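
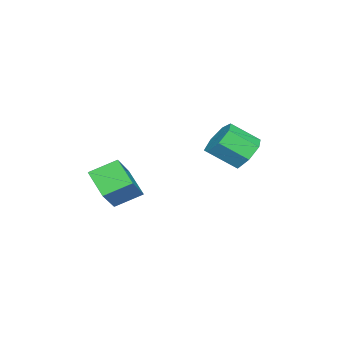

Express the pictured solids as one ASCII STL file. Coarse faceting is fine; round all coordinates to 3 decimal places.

solid 
facet normal -0.467 0.759 0.455
outer loop
vertex 1.737 -2.598 -3.792
vertex 3.244 -2.474 -2.452
vertex 2.511 -1.541 -4.761
endloop
endfacet
facet normal -0.746 -0.062 -0.663
outer loop
vertex 3.216 -2.686 -5.448
vertex 1.737 -2.598 -3.792
vertex 2.511 -1.541 -4.761
endloop
endfacet
facet normal -0.467 0.758 0.455
outer loop
vertex 2.511 -1.541 -4.761
vertex 3.244 -2.474 -2.452
vertex 4.018 -1.416 -3.421
endloop
endfacet
facet normal 0.475 0.649 -0.594
outer loop
vertex 4.018 -1.416 -3.421
vertex 3.216 -2.686 -5.448
vertex 2.511 -1.541 -4.761
endloop
endfacet
facet normal -0.475 -0.649 0.594
outer loop
vertex 1.737 -2.598 -3.792
vertex 3.949 -3.619 -3.139
vertex 3.244 -2.474 -2.452
endloop
endfacet
facet normal -0.746 -0.061 -0.663
outer loop
vertex 2.442 -3.744 -4.479
vertex 1.737 -2.598 -3.792
vertex 3.216 -2.686 -5.448
endloop
endfacet
facet normal -0.475 -0.649 0.595
outer loop
vertex 2.442 -3.744 -4.479
vertex 3.949 -3.619 -3.139
vertex 1.737 -2.598 -3.792
endloop
endfacet
facet normal 0.746 0.062 0.663
outer loop
vertex 3.244 -2.474 -2.452
vertex 3.949 -3.619 -3.139
vertex 4.018 -1.416 -3.421
endloop
endfacet
facet normal 0.475 0.649 -0.594
outer loop
vertex 4.723 -2.562 -4.108
vertex 3.216 -2.686 -5.448
vertex 4.018 -1.416 -3.421
endloop
endfacet
facet normal 0.746 0.062 0.663
outer loop
vertex 4.018 -1.416 -3.421
vertex 3.949 -3.619 -3.139
vertex 4.723 -2.562 -4.108
endloop
endfacet
facet normal 0.467 -0.758 -0.455
outer loop
vertex 4.723 -2.562 -4.108
vertex 2.442 -3.744 -4.479
vertex 3.216 -2.686 -5.448
endloop
endfacet
facet normal 0.467 -0.759 -0.454
outer loop
vertex 3.949 -3.619 -3.139
vertex 2.442 -3.744 -4.479
vertex 4.723 -2.562 -4.108
endloop
endfacet
facet normal -0.267 0.760 -0.592
outer loop
vertex -0.914 2.237 -3.341
vertex -1.882 1.818 -3.442
vertex -1.532 2.506 -2.716
endloop
endfacet
facet normal 0.690 0.580 0.433
outer loop
vertex -0.914 2.237 -3.341
vertex -1.532 2.506 -2.716
vertex -0.45 0.922 -2.317
endloop
endfacet
facet normal 0.690 0.580 0.433
outer loop
vertex -0.45 0.922 -2.317
vertex -1.532 2.506 -2.716
vertex -1.069 1.191 -1.692
endloop
endfacet
facet normal 0.268 -0.760 0.592
outer loop
vertex -0.45 0.922 -2.317
vertex -1.069 1.191 -1.692
vertex -1.418 0.502 -2.418
endloop
endfacet
facet normal -0.268 0.760 -0.592
outer loop
vertex -1.532 2.506 -2.716
vertex -1.882 1.818 -3.442
vertex -2.414 2.257 -2.637
endloop
endfacet
facet normal -0.095 0.591 0.801
outer loop
vertex -1.532 2.506 -2.716
vertex -2.414 2.257 -2.637
vertex -1.069 1.191 -1.692
endloop
endfacet
facet normal -0.095 0.591 0.801
outer loop
vertex -1.069 1.191 -1.692
vertex -2.414 2.257 -2.637
vertex -1.95 0.942 -1.613
endloop
endfacet
facet normal 0.268 -0.760 0.592
outer loop
vertex -1.069 1.191 -1.692
vertex -1.95 0.942 -1.613
vertex -1.418 0.502 -2.418
endloop
endfacet
facet normal -0.268 0.760 -0.592
outer loop
vertex -2.414 2.257 -2.637
vertex -1.882 1.818 -3.442
vertex -2.895 1.676 -3.165
endloop
endfacet
facet normal -0.809 0.155 0.566
outer loop
vertex -2.414 2.257 -2.637
vertex -2.895 1.676 -3.165
vertex -1.95 0.942 -1.613
endloop
endfacet
facet normal -0.809 0.156 0.566
outer loop
vertex -1.95 0.942 -1.613
vertex -2.895 1.676 -3.165
vertex -2.431 0.361 -2.14
endloop
endfacet
facet normal 0.268 -0.760 0.592
outer loop
vertex -1.95 0.942 -1.613
vertex -2.431 0.361 -2.14
vertex -1.418 0.502 -2.418
endloop
endfacet
facet normal -0.268 0.760 -0.592
outer loop
vertex -2.895 1.676 -3.165
vertex -1.882 1.818 -3.442
vertex -2.613 1.202 -3.901
endloop
endfacet
facet normal -0.913 -0.396 -0.095
outer loop
vertex -2.895 1.676 -3.165
vertex -2.613 1.202 -3.901
vertex -2.431 0.361 -2.14
endloop
endfacet
facet normal -0.914 -0.395 -0.094
outer loop
vertex -2.431 0.361 -2.14
vertex -2.613 1.202 -3.901
vertex -2.15 -0.113 -2.877
endloop
endfacet
facet normal 0.268 -0.761 0.591
outer loop
vertex -2.431 0.361 -2.14
vertex -2.15 -0.113 -2.877
vertex -1.418 0.502 -2.418
endloop
endfacet
facet normal -0.269 0.760 -0.592
outer loop
vertex -2.613 1.202 -3.901
vertex -1.882 1.818 -3.442
vertex -1.781 1.192 -4.292
endloop
endfacet
facet normal -0.330 -0.650 -0.685
outer loop
vertex -2.613 1.202 -3.901
vertex -1.781 1.192 -4.292
vertex -2.15 -0.113 -2.877
endloop
endfacet
facet normal -0.329 -0.650 -0.685
outer loop
vertex -2.15 -0.113 -2.877
vertex -1.781 1.192 -4.292
vertex -1.317 -0.123 -3.267
endloop
endfacet
facet normal 0.268 -0.760 0.592
outer loop
vertex -2.15 -0.113 -2.877
vertex -1.317 -0.123 -3.267
vertex -1.418 0.502 -2.418
endloop
endfacet
facet normal -0.267 0.760 -0.592
outer loop
vertex -1.781 1.192 -4.292
vertex -1.882 1.818 -3.442
vertex -1.024 1.652 -4.043
endloop
endfacet
facet normal 0.502 -0.415 -0.759
outer loop
vertex -1.781 1.192 -4.292
vertex -1.024 1.652 -4.043
vertex -1.317 -0.123 -3.267
endloop
endfacet
facet normal 0.501 -0.415 -0.759
outer loop
vertex -1.317 -0.123 -3.267
vertex -1.024 1.652 -4.043
vertex -0.561 0.337 -3.019
endloop
endfacet
facet normal 0.269 -0.760 0.592
outer loop
vertex -1.317 -0.123 -3.267
vertex -0.561 0.337 -3.019
vertex -1.418 0.502 -2.418
endloop
endfacet
facet normal -0.267 0.760 -0.592
outer loop
vertex -1.024 1.652 -4.043
vertex -1.882 1.818 -3.442
vertex -0.914 2.237 -3.341
endloop
endfacet
facet normal 0.956 0.133 -0.261
outer loop
vertex -1.024 1.652 -4.043
vertex -0.914 2.237 -3.341
vertex -0.561 0.337 -3.019
endloop
endfacet
facet normal 0.956 0.133 -0.262
outer loop
vertex -0.561 0.337 -3.019
vertex -0.914 2.237 -3.341
vertex -0.45 0.922 -2.317
endloop
endfacet
facet normal 0.268 -0.760 0.591
outer loop
vertex -0.561 0.337 -3.019
vertex -0.45 0.922 -2.317
vertex -1.418 0.502 -2.418
endloop
endfacet

endsolid


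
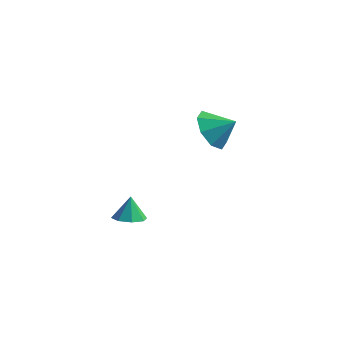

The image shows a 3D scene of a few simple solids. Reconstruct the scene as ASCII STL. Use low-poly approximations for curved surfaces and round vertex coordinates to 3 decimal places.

solid 
facet normal 0.087 -0.285 -0.955
outer loop
vertex 1.156 -2.605 -0.829
vertex 0.753 -2.115 -1.012
vertex 1.405 -2.178 -0.934
endloop
endfacet
facet normal 0.697 -0.240 0.676
outer loop
vertex 1.156 -2.605 -0.829
vertex 1.405 -2.178 -0.934
vertex 0.667 -1.825 -0.048
endloop
endfacet
facet normal 0.086 -0.287 -0.954
outer loop
vertex 1.405 -2.178 -0.934
vertex 0.753 -2.115 -1.012
vertex 1.273 -1.715 -1.085
endloop
endfacet
facet normal 0.779 0.384 0.496
outer loop
vertex 1.405 -2.178 -0.934
vertex 1.273 -1.715 -1.085
vertex 0.667 -1.825 -0.048
endloop
endfacet
facet normal 0.086 -0.286 -0.955
outer loop
vertex 1.273 -1.715 -1.085
vertex 0.753 -2.115 -1.012
vertex 0.836 -1.485 -1.193
endloop
endfacet
facet normal 0.380 0.870 0.314
outer loop
vertex 1.273 -1.715 -1.085
vertex 0.836 -1.485 -1.193
vertex 0.667 -1.825 -0.048
endloop
endfacet
facet normal 0.086 -0.286 -0.954
outer loop
vertex 0.836 -1.485 -1.193
vertex 0.753 -2.115 -1.012
vertex 0.351 -1.625 -1.195
endloop
endfacet
facet normal -0.270 0.933 0.237
outer loop
vertex 0.836 -1.485 -1.193
vertex 0.351 -1.625 -1.195
vertex 0.667 -1.825 -0.048
endloop
endfacet
facet normal 0.085 -0.287 -0.954
outer loop
vertex 0.351 -1.625 -1.195
vertex 0.753 -2.115 -1.012
vertex 0.101 -2.051 -1.089
endloop
endfacet
facet normal -0.784 0.537 0.310
outer loop
vertex 0.351 -1.625 -1.195
vertex 0.101 -2.051 -1.089
vertex 0.667 -1.825 -0.048
endloop
endfacet
facet normal 0.085 -0.285 -0.955
outer loop
vertex 0.101 -2.051 -1.089
vertex 0.753 -2.115 -1.012
vertex 0.233 -2.514 -0.939
endloop
endfacet
facet normal -0.867 -0.088 0.491
outer loop
vertex 0.101 -2.051 -1.089
vertex 0.233 -2.514 -0.939
vertex 0.667 -1.825 -0.048
endloop
endfacet
facet normal 0.085 -0.286 -0.954
outer loop
vertex 0.233 -2.514 -0.939
vertex 0.753 -2.115 -1.012
vertex 0.67 -2.744 -0.831
endloop
endfacet
facet normal -0.468 -0.574 0.672
outer loop
vertex 0.233 -2.514 -0.939
vertex 0.67 -2.744 -0.831
vertex 0.667 -1.825 -0.048
endloop
endfacet
facet normal 0.086 -0.286 -0.954
outer loop
vertex 0.67 -2.744 -0.831
vertex 0.753 -2.115 -1.012
vertex 1.156 -2.605 -0.829
endloop
endfacet
facet normal 0.179 -0.638 0.749
outer loop
vertex 0.67 -2.744 -0.831
vertex 1.156 -2.605 -0.829
vertex 0.667 -1.825 -0.048
endloop
endfacet
facet normal -0.810 -0.220 -0.544
outer loop
vertex 2.251 2.288 0.757
vertex 1.67 2.568 1.508
vertex 2.072 3.024 0.726
endloop
endfacet
facet normal 0.929 0.213 -0.301
outer loop
vertex 2.251 2.288 0.757
vertex 2.072 3.024 0.726
vertex 2.57 2.812 2.112
endloop
endfacet
facet normal -0.810 -0.219 -0.544
outer loop
vertex 2.072 3.024 0.726
vertex 1.67 2.568 1.508
vertex 1.658 3.493 1.154
endloop
endfacet
facet normal 0.679 0.722 -0.134
outer loop
vertex 2.072 3.024 0.726
vertex 1.658 3.493 1.154
vertex 2.57 2.812 2.112
endloop
endfacet
facet normal -0.810 -0.219 -0.544
outer loop
vertex 1.658 3.493 1.154
vertex 1.67 2.568 1.508
vertex 1.251 3.42 1.789
endloop
endfacet
facet normal 0.333 0.889 0.315
outer loop
vertex 1.658 3.493 1.154
vertex 1.251 3.42 1.789
vertex 2.57 2.812 2.112
endloop
endfacet
facet normal -0.810 -0.219 -0.543
outer loop
vertex 1.251 3.42 1.789
vertex 1.67 2.568 1.508
vertex 1.09 2.849 2.26
endloop
endfacet
facet normal 0.094 0.618 0.781
outer loop
vertex 1.251 3.42 1.789
vertex 1.09 2.849 2.26
vertex 2.57 2.812 2.112
endloop
endfacet
facet normal -0.810 -0.219 -0.543
outer loop
vertex 1.09 2.849 2.26
vertex 1.67 2.568 1.508
vertex 1.269 2.113 2.29
endloop
endfacet
facet normal 0.101 0.065 0.993
outer loop
vertex 1.09 2.849 2.26
vertex 1.269 2.113 2.29
vertex 2.57 2.812 2.112
endloop
endfacet
facet normal -0.810 -0.220 -0.543
outer loop
vertex 1.269 2.113 2.29
vertex 1.67 2.568 1.508
vertex 1.683 1.644 1.862
endloop
endfacet
facet normal 0.351 -0.443 0.825
outer loop
vertex 1.269 2.113 2.29
vertex 1.683 1.644 1.862
vertex 2.57 2.812 2.112
endloop
endfacet
facet normal -0.810 -0.220 -0.543
outer loop
vertex 1.683 1.644 1.862
vertex 1.67 2.568 1.508
vertex 2.089 1.717 1.227
endloop
endfacet
facet normal 0.697 -0.610 0.376
outer loop
vertex 1.683 1.644 1.862
vertex 2.089 1.717 1.227
vertex 2.57 2.812 2.112
endloop
endfacet
facet normal -0.810 -0.219 -0.545
outer loop
vertex 2.089 1.717 1.227
vertex 1.67 2.568 1.508
vertex 2.251 2.288 0.757
endloop
endfacet
facet normal 0.936 -0.339 -0.089
outer loop
vertex 2.089 1.717 1.227
vertex 2.251 2.288 0.757
vertex 2.57 2.812 2.112
endloop
endfacet

endsolid


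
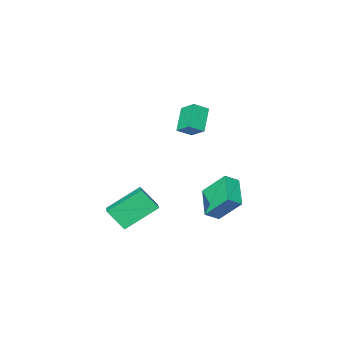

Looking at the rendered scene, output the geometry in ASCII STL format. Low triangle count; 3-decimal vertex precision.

solid 
facet normal -0.391 0.525 -0.756
outer loop
vertex 2.089 1.844 -3.416
vertex 3.735 1.419 -4.563
vertex 1.558 0.87 -3.818
endloop
endfacet
facet normal -0.803 0.207 0.559
outer loop
vertex 2.085 0.161 -2.797
vertex 2.089 1.844 -3.416
vertex 1.558 0.87 -3.818
endloop
endfacet
facet normal -0.391 0.525 -0.756
outer loop
vertex 1.558 0.87 -3.818
vertex 3.735 1.419 -4.563
vertex 3.203 0.445 -4.964
endloop
endfacet
facet normal -0.450 -0.825 -0.341
outer loop
vertex 3.203 0.445 -4.964
vertex 2.085 0.161 -2.797
vertex 1.558 0.87 -3.818
endloop
endfacet
facet normal 0.450 0.825 0.341
outer loop
vertex 2.089 1.844 -3.416
vertex 4.262 0.71 -3.542
vertex 3.735 1.419 -4.563
endloop
endfacet
facet normal -0.802 0.208 0.560
outer loop
vertex 2.617 1.135 -2.396
vertex 2.089 1.844 -3.416
vertex 2.085 0.161 -2.797
endloop
endfacet
facet normal 0.450 0.825 0.341
outer loop
vertex 2.617 1.135 -2.396
vertex 4.262 0.71 -3.542
vertex 2.089 1.844 -3.416
endloop
endfacet
facet normal 0.803 -0.208 -0.559
outer loop
vertex 3.735 1.419 -4.563
vertex 4.262 0.71 -3.542
vertex 3.203 0.445 -4.964
endloop
endfacet
facet normal -0.450 -0.825 -0.341
outer loop
vertex 3.731 -0.264 -3.944
vertex 2.085 0.161 -2.797
vertex 3.203 0.445 -4.964
endloop
endfacet
facet normal 0.803 -0.207 -0.559
outer loop
vertex 3.203 0.445 -4.964
vertex 4.262 0.71 -3.542
vertex 3.731 -0.264 -3.944
endloop
endfacet
facet normal 0.391 -0.525 0.756
outer loop
vertex 3.731 -0.264 -3.944
vertex 2.617 1.135 -2.396
vertex 2.085 0.161 -2.797
endloop
endfacet
facet normal 0.391 -0.525 0.756
outer loop
vertex 4.262 0.71 -3.542
vertex 2.617 1.135 -2.396
vertex 3.731 -0.264 -3.944
endloop
endfacet
facet normal -0.840 0.222 -0.495
outer loop
vertex -0.511 1.039 1.854
vertex -0.634 1.906 2.452
vertex 0.252 1.804 0.902
endloop
endfacet
facet normal 0.117 -0.818 -0.563
outer loop
vertex 0.974 1.614 1.328
vertex -0.511 1.039 1.854
vertex 0.252 1.804 0.902
endloop
endfacet
facet normal -0.840 0.222 -0.495
outer loop
vertex 0.252 1.804 0.902
vertex -0.634 1.906 2.452
vertex 0.129 2.671 1.5
endloop
endfacet
facet normal 0.530 0.531 -0.661
outer loop
vertex 0.129 2.671 1.5
vertex 0.974 1.614 1.328
vertex 0.252 1.804 0.902
endloop
endfacet
facet normal -0.530 -0.531 0.661
outer loop
vertex -0.511 1.039 1.854
vertex 0.088 1.716 2.878
vertex -0.634 1.906 2.452
endloop
endfacet
facet normal 0.117 -0.818 -0.563
outer loop
vertex 0.211 0.849 2.28
vertex -0.511 1.039 1.854
vertex 0.974 1.614 1.328
endloop
endfacet
facet normal -0.530 -0.531 0.661
outer loop
vertex 0.211 0.849 2.28
vertex 0.088 1.716 2.878
vertex -0.511 1.039 1.854
endloop
endfacet
facet normal -0.117 0.818 0.563
outer loop
vertex -0.634 1.906 2.452
vertex 0.088 1.716 2.878
vertex 0.129 2.671 1.5
endloop
endfacet
facet normal 0.530 0.531 -0.661
outer loop
vertex 0.851 2.481 1.926
vertex 0.974 1.614 1.328
vertex 0.129 2.671 1.5
endloop
endfacet
facet normal -0.117 0.818 0.563
outer loop
vertex 0.129 2.671 1.5
vertex 0.088 1.716 2.878
vertex 0.851 2.481 1.926
endloop
endfacet
facet normal 0.840 -0.222 0.495
outer loop
vertex 0.851 2.481 1.926
vertex 0.211 0.849 2.28
vertex 0.974 1.614 1.328
endloop
endfacet
facet normal 0.840 -0.222 0.495
outer loop
vertex 0.088 1.716 2.878
vertex 0.211 0.849 2.28
vertex 0.851 2.481 1.926
endloop
endfacet
facet normal -0.830 0.195 -0.523
outer loop
vertex -2.165 2.252 -2.651
vertex -1.378 3.647 -3.379
vertex -1.568 1.219 -3.985
endloop
endfacet
facet normal -0.447 -0.793 0.414
outer loop
vertex -0.862 1.053 -3.541
vertex -2.165 2.252 -2.651
vertex -1.568 1.219 -3.985
endloop
endfacet
facet normal -0.830 0.195 -0.523
outer loop
vertex -1.568 1.219 -3.985
vertex -1.378 3.647 -3.379
vertex -0.781 2.614 -4.713
endloop
endfacet
facet normal 0.333 -0.577 -0.746
outer loop
vertex -0.781 2.614 -4.713
vertex -0.862 1.053 -3.541
vertex -1.568 1.219 -3.985
endloop
endfacet
facet normal -0.333 0.577 0.746
outer loop
vertex -2.165 2.252 -2.651
vertex -0.672 3.481 -2.935
vertex -1.378 3.647 -3.379
endloop
endfacet
facet normal -0.447 -0.793 0.414
outer loop
vertex -1.459 2.086 -2.207
vertex -2.165 2.252 -2.651
vertex -0.862 1.053 -3.541
endloop
endfacet
facet normal -0.333 0.577 0.746
outer loop
vertex -1.459 2.086 -2.207
vertex -0.672 3.481 -2.935
vertex -2.165 2.252 -2.651
endloop
endfacet
facet normal 0.447 0.793 -0.414
outer loop
vertex -1.378 3.647 -3.379
vertex -0.672 3.481 -2.935
vertex -0.781 2.614 -4.713
endloop
endfacet
facet normal 0.333 -0.577 -0.746
outer loop
vertex -0.075 2.448 -4.269
vertex -0.862 1.053 -3.541
vertex -0.781 2.614 -4.713
endloop
endfacet
facet normal 0.447 0.793 -0.414
outer loop
vertex -0.781 2.614 -4.713
vertex -0.672 3.481 -2.935
vertex -0.075 2.448 -4.269
endloop
endfacet
facet normal 0.830 -0.195 0.523
outer loop
vertex -0.075 2.448 -4.269
vertex -1.459 2.086 -2.207
vertex -0.862 1.053 -3.541
endloop
endfacet
facet normal 0.830 -0.195 0.523
outer loop
vertex -0.672 3.481 -2.935
vertex -1.459 2.086 -2.207
vertex -0.075 2.448 -4.269
endloop
endfacet

endsolid


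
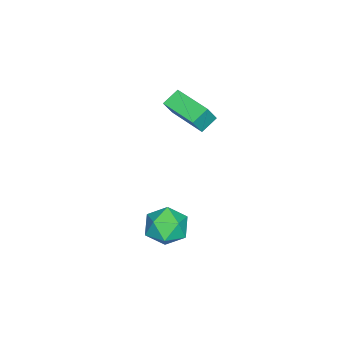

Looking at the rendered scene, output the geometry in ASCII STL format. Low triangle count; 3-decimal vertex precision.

solid 
facet normal -0.086 0.962 0.259
outer loop
vertex 2.318 -0.666 -0.332
vertex 1.43 -0.923 0.329
vertex 2.482 -0.944 0.757
endloop
endfacet
facet normal 0.594 0.797 0.114
outer loop
vertex 2.318 -0.666 -0.332
vertex 2.482 -0.944 0.757
vertex 3.178 -1.348 -0.043
endloop
endfacet
facet normal 0.623 0.551 -0.555
outer loop
vertex 2.318 -0.666 -0.332
vertex 3.178 -1.348 -0.043
vertex 2.558 -1.577 -0.966
endloop
endfacet
facet normal -0.038 0.564 -0.825
outer loop
vertex 2.318 -0.666 -0.332
vertex 2.558 -1.577 -0.966
vertex 1.477 -1.314 -0.736
endloop
endfacet
facet normal -0.476 0.818 -0.322
outer loop
vertex 2.318 -0.666 -0.332
vertex 1.477 -1.314 -0.736
vertex 1.43 -0.923 0.329
endloop
endfacet
facet normal 0.790 0.269 0.551
outer loop
vertex 3.178 -1.348 -0.043
vertex 2.482 -0.944 0.757
vertex 2.823 -2.026 0.796
endloop
endfacet
facet normal -0.309 0.537 0.785
outer loop
vertex 2.482 -0.944 0.757
vertex 1.43 -0.923 0.329
vertex 1.742 -1.763 1.026
endloop
endfacet
facet normal -0.941 0.303 -0.153
outer loop
vertex 1.43 -0.923 0.329
vertex 1.477 -1.314 -0.736
vertex 1.122 -1.992 0.103
endloop
endfacet
facet normal -0.232 -0.108 -0.967
outer loop
vertex 1.477 -1.314 -0.736
vertex 2.558 -1.577 -0.966
vertex 1.818 -2.396 -0.697
endloop
endfacet
facet normal 0.838 -0.129 -0.531
outer loop
vertex 2.558 -1.577 -0.966
vertex 3.178 -1.348 -0.043
vertex 2.87 -2.417 -0.269
endloop
endfacet
facet normal 0.038 -0.564 0.825
outer loop
vertex 1.982 -2.674 0.392
vertex 2.823 -2.026 0.796
vertex 1.742 -1.763 1.026
endloop
endfacet
facet normal -0.623 -0.551 0.555
outer loop
vertex 1.982 -2.674 0.392
vertex 1.742 -1.763 1.026
vertex 1.122 -1.992 0.103
endloop
endfacet
facet normal -0.594 -0.797 -0.114
outer loop
vertex 1.982 -2.674 0.392
vertex 1.122 -1.992 0.103
vertex 1.818 -2.396 -0.697
endloop
endfacet
facet normal 0.086 -0.962 -0.259
outer loop
vertex 1.982 -2.674 0.392
vertex 1.818 -2.396 -0.697
vertex 2.87 -2.417 -0.269
endloop
endfacet
facet normal 0.476 -0.818 0.322
outer loop
vertex 1.982 -2.674 0.392
vertex 2.87 -2.417 -0.269
vertex 2.823 -2.026 0.796
endloop
endfacet
facet normal 0.232 0.108 0.967
outer loop
vertex 1.742 -1.763 1.026
vertex 2.823 -2.026 0.796
vertex 2.482 -0.944 0.757
endloop
endfacet
facet normal -0.838 0.129 0.531
outer loop
vertex 1.122 -1.992 0.103
vertex 1.742 -1.763 1.026
vertex 1.43 -0.923 0.329
endloop
endfacet
facet normal -0.790 -0.269 -0.551
outer loop
vertex 1.818 -2.396 -0.697
vertex 1.122 -1.992 0.103
vertex 1.477 -1.314 -0.736
endloop
endfacet
facet normal 0.309 -0.537 -0.785
outer loop
vertex 2.87 -2.417 -0.269
vertex 1.818 -2.396 -0.697
vertex 2.558 -1.577 -0.966
endloop
endfacet
facet normal 0.941 -0.303 0.153
outer loop
vertex 2.823 -2.026 0.796
vertex 2.87 -2.417 -0.269
vertex 3.178 -1.348 -0.043
endloop
endfacet
facet normal -0.470 0.204 -0.859
outer loop
vertex -4.547 -3.219 3.375
vertex -3.562 -1.355 3.278
vertex -3.768 -3.658 2.844
endloop
endfacet
facet normal -0.466 -0.883 0.046
outer loop
vertex -3.198 -3.905 3.882
vertex -4.547 -3.219 3.375
vertex -3.768 -3.658 2.844
endloop
endfacet
facet normal -0.471 0.204 -0.858
outer loop
vertex -3.768 -3.658 2.844
vertex -3.562 -1.355 3.278
vertex -2.783 -1.795 2.746
endloop
endfacet
facet normal 0.748 -0.423 -0.511
outer loop
vertex -2.783 -1.795 2.746
vertex -3.198 -3.905 3.882
vertex -3.768 -3.658 2.844
endloop
endfacet
facet normal -0.748 0.422 0.511
outer loop
vertex -4.547 -3.219 3.375
vertex -2.992 -1.602 4.316
vertex -3.562 -1.355 3.278
endloop
endfacet
facet normal -0.467 -0.883 0.047
outer loop
vertex -3.977 -3.465 4.414
vertex -4.547 -3.219 3.375
vertex -3.198 -3.905 3.882
endloop
endfacet
facet normal -0.749 0.423 0.511
outer loop
vertex -3.977 -3.465 4.414
vertex -2.992 -1.602 4.316
vertex -4.547 -3.219 3.375
endloop
endfacet
facet normal 0.467 0.883 -0.046
outer loop
vertex -3.562 -1.355 3.278
vertex -2.992 -1.602 4.316
vertex -2.783 -1.795 2.746
endloop
endfacet
facet normal 0.749 -0.422 -0.511
outer loop
vertex -2.213 -2.041 3.785
vertex -3.198 -3.905 3.882
vertex -2.783 -1.795 2.746
endloop
endfacet
facet normal 0.466 0.883 -0.047
outer loop
vertex -2.783 -1.795 2.746
vertex -2.992 -1.602 4.316
vertex -2.213 -2.041 3.785
endloop
endfacet
facet normal 0.471 -0.204 0.858
outer loop
vertex -2.213 -2.041 3.785
vertex -3.977 -3.465 4.414
vertex -3.198 -3.905 3.882
endloop
endfacet
facet normal 0.471 -0.204 0.859
outer loop
vertex -2.992 -1.602 4.316
vertex -3.977 -3.465 4.414
vertex -2.213 -2.041 3.785
endloop
endfacet

endsolid


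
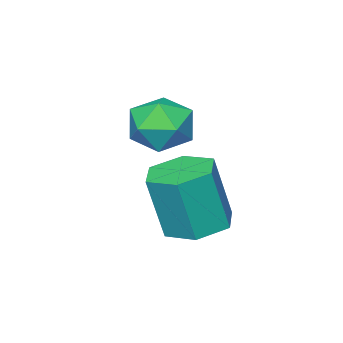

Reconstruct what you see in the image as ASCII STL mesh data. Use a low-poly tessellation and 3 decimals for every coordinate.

solid 
facet normal -0.185 0.146 -0.972
outer loop
vertex 4.32 -1.851 -4.692
vertex 3.41 -1.53 -4.471
vertex 4.163 -0.889 -4.518
endloop
endfacet
facet normal 0.970 0.187 -0.156
outer loop
vertex 4.32 -1.851 -4.692
vertex 4.163 -0.889 -4.518
vertex 4.7 -2.151 -2.69
endloop
endfacet
facet normal 0.970 0.187 -0.156
outer loop
vertex 4.7 -2.151 -2.69
vertex 4.163 -0.889 -4.518
vertex 4.543 -1.189 -2.516
endloop
endfacet
facet normal 0.185 -0.146 0.972
outer loop
vertex 4.7 -2.151 -2.69
vertex 4.543 -1.189 -2.516
vertex 3.79 -1.83 -2.469
endloop
endfacet
facet normal -0.185 0.146 -0.972
outer loop
vertex 4.163 -0.889 -4.518
vertex 3.41 -1.53 -4.471
vertex 3.253 -0.568 -4.297
endloop
endfacet
facet normal 0.348 0.935 0.074
outer loop
vertex 4.163 -0.889 -4.518
vertex 3.253 -0.568 -4.297
vertex 4.543 -1.189 -2.516
endloop
endfacet
facet normal 0.348 0.935 0.074
outer loop
vertex 4.543 -1.189 -2.516
vertex 3.253 -0.568 -4.297
vertex 3.633 -0.868 -2.295
endloop
endfacet
facet normal 0.185 -0.146 0.972
outer loop
vertex 4.543 -1.189 -2.516
vertex 3.633 -0.868 -2.295
vertex 3.79 -1.83 -2.469
endloop
endfacet
facet normal -0.185 0.146 -0.972
outer loop
vertex 3.253 -0.568 -4.297
vertex 3.41 -1.53 -4.471
vertex 2.5 -1.209 -4.25
endloop
endfacet
facet normal -0.622 0.748 0.230
outer loop
vertex 3.253 -0.568 -4.297
vertex 2.5 -1.209 -4.25
vertex 3.633 -0.868 -2.295
endloop
endfacet
facet normal -0.622 0.748 0.230
outer loop
vertex 3.633 -0.868 -2.295
vertex 2.5 -1.209 -4.25
vertex 2.88 -1.509 -2.248
endloop
endfacet
facet normal 0.185 -0.146 0.972
outer loop
vertex 3.633 -0.868 -2.295
vertex 2.88 -1.509 -2.248
vertex 3.79 -1.83 -2.469
endloop
endfacet
facet normal -0.185 0.146 -0.972
outer loop
vertex 2.5 -1.209 -4.25
vertex 3.41 -1.53 -4.471
vertex 2.657 -2.171 -4.424
endloop
endfacet
facet normal -0.970 -0.187 0.156
outer loop
vertex 2.5 -1.209 -4.25
vertex 2.657 -2.171 -4.424
vertex 2.88 -1.509 -2.248
endloop
endfacet
facet normal -0.970 -0.187 0.156
outer loop
vertex 2.88 -1.509 -2.248
vertex 2.657 -2.171 -4.424
vertex 3.037 -2.471 -2.422
endloop
endfacet
facet normal 0.185 -0.146 0.972
outer loop
vertex 2.88 -1.509 -2.248
vertex 3.037 -2.471 -2.422
vertex 3.79 -1.83 -2.469
endloop
endfacet
facet normal -0.185 0.146 -0.972
outer loop
vertex 2.657 -2.171 -4.424
vertex 3.41 -1.53 -4.471
vertex 3.567 -2.492 -4.645
endloop
endfacet
facet normal -0.348 -0.935 -0.074
outer loop
vertex 2.657 -2.171 -4.424
vertex 3.567 -2.492 -4.645
vertex 3.037 -2.471 -2.422
endloop
endfacet
facet normal -0.348 -0.935 -0.074
outer loop
vertex 3.037 -2.471 -2.422
vertex 3.567 -2.492 -4.645
vertex 3.947 -2.792 -2.643
endloop
endfacet
facet normal 0.185 -0.146 0.972
outer loop
vertex 3.037 -2.471 -2.422
vertex 3.947 -2.792 -2.643
vertex 3.79 -1.83 -2.469
endloop
endfacet
facet normal -0.185 0.146 -0.972
outer loop
vertex 3.567 -2.492 -4.645
vertex 3.41 -1.53 -4.471
vertex 4.32 -1.851 -4.692
endloop
endfacet
facet normal 0.622 -0.748 -0.230
outer loop
vertex 3.567 -2.492 -4.645
vertex 4.32 -1.851 -4.692
vertex 3.947 -2.792 -2.643
endloop
endfacet
facet normal 0.622 -0.748 -0.230
outer loop
vertex 3.947 -2.792 -2.643
vertex 4.32 -1.851 -4.692
vertex 4.7 -2.151 -2.69
endloop
endfacet
facet normal 0.185 -0.146 0.972
outer loop
vertex 3.947 -2.792 -2.643
vertex 4.7 -2.151 -2.69
vertex 3.79 -1.83 -2.469
endloop
endfacet
facet normal -0.005 0.716 0.698
outer loop
vertex 3.732 -2.001 -1.097
vertex 2.834 -2.326 -0.77
vertex 3.683 -2.705 -0.375
endloop
endfacet
facet normal 0.662 0.513 0.546
outer loop
vertex 3.732 -2.001 -1.097
vertex 3.683 -2.705 -0.375
vertex 4.361 -2.79 -1.118
endloop
endfacet
facet normal 0.771 0.619 -0.151
outer loop
vertex 3.732 -2.001 -1.097
vertex 4.361 -2.79 -1.118
vertex 3.932 -2.464 -1.971
endloop
endfacet
facet normal 0.171 0.886 -0.430
outer loop
vertex 3.732 -2.001 -1.097
vertex 3.932 -2.464 -1.971
vertex 2.988 -2.177 -1.756
endloop
endfacet
facet normal -0.308 0.947 0.095
outer loop
vertex 3.732 -2.001 -1.097
vertex 2.988 -2.177 -1.756
vertex 2.834 -2.326 -0.77
endloop
endfacet
facet normal 0.715 -0.187 0.674
outer loop
vertex 4.361 -2.79 -1.118
vertex 3.683 -2.705 -0.375
vertex 3.852 -3.603 -0.804
endloop
endfacet
facet normal -0.365 0.141 0.920
outer loop
vertex 3.683 -2.705 -0.375
vertex 2.834 -2.326 -0.77
vertex 2.908 -3.316 -0.589
endloop
endfacet
facet normal -0.856 0.514 -0.056
outer loop
vertex 2.834 -2.326 -0.77
vertex 2.988 -2.177 -1.756
vertex 2.479 -2.99 -1.442
endloop
endfacet
facet normal -0.079 0.418 -0.905
outer loop
vertex 2.988 -2.177 -1.756
vertex 3.932 -2.464 -1.971
vertex 3.157 -3.075 -2.185
endloop
endfacet
facet normal 0.891 -0.016 -0.454
outer loop
vertex 3.932 -2.464 -1.971
vertex 4.361 -2.79 -1.118
vertex 4.006 -3.454 -1.79
endloop
endfacet
facet normal -0.171 -0.886 0.430
outer loop
vertex 3.108 -3.779 -1.463
vertex 3.852 -3.603 -0.804
vertex 2.908 -3.316 -0.589
endloop
endfacet
facet normal -0.771 -0.619 0.151
outer loop
vertex 3.108 -3.779 -1.463
vertex 2.908 -3.316 -0.589
vertex 2.479 -2.99 -1.442
endloop
endfacet
facet normal -0.662 -0.513 -0.546
outer loop
vertex 3.108 -3.779 -1.463
vertex 2.479 -2.99 -1.442
vertex 3.157 -3.075 -2.185
endloop
endfacet
facet normal 0.005 -0.716 -0.698
outer loop
vertex 3.108 -3.779 -1.463
vertex 3.157 -3.075 -2.185
vertex 4.006 -3.454 -1.79
endloop
endfacet
facet normal 0.308 -0.947 -0.095
outer loop
vertex 3.108 -3.779 -1.463
vertex 4.006 -3.454 -1.79
vertex 3.852 -3.603 -0.804
endloop
endfacet
facet normal 0.079 -0.418 0.905
outer loop
vertex 2.908 -3.316 -0.589
vertex 3.852 -3.603 -0.804
vertex 3.683 -2.705 -0.375
endloop
endfacet
facet normal -0.891 0.016 0.454
outer loop
vertex 2.479 -2.99 -1.442
vertex 2.908 -3.316 -0.589
vertex 2.834 -2.326 -0.77
endloop
endfacet
facet normal -0.715 0.187 -0.674
outer loop
vertex 3.157 -3.075 -2.185
vertex 2.479 -2.99 -1.442
vertex 2.988 -2.177 -1.756
endloop
endfacet
facet normal 0.365 -0.141 -0.920
outer loop
vertex 4.006 -3.454 -1.79
vertex 3.157 -3.075 -2.185
vertex 3.932 -2.464 -1.971
endloop
endfacet
facet normal 0.856 -0.514 0.056
outer loop
vertex 3.852 -3.603 -0.804
vertex 4.006 -3.454 -1.79
vertex 4.361 -2.79 -1.118
endloop
endfacet

endsolid


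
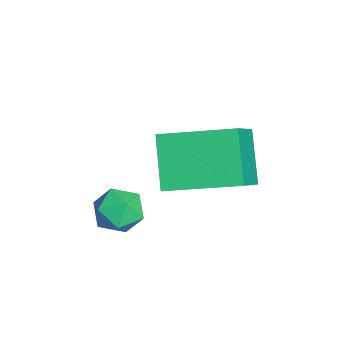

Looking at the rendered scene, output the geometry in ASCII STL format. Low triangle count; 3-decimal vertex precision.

solid 
facet normal -0.703 0.268 -0.659
outer loop
vertex -1.099 -0.291 2.499
vertex -0.772 1.539 2.894
vertex -0.05 -0.241 1.4
endloop
endfacet
facet normal -0.172 -0.963 -0.208
outer loop
vertex 1.152 -0.699 2.526
vertex -1.099 -0.291 2.499
vertex -0.05 -0.241 1.4
endloop
endfacet
facet normal -0.703 0.268 -0.659
outer loop
vertex -0.05 -0.241 1.4
vertex -0.772 1.539 2.894
vertex 0.277 1.589 1.795
endloop
endfacet
facet normal 0.690 0.033 -0.723
outer loop
vertex 0.277 1.589 1.795
vertex 1.152 -0.699 2.526
vertex -0.05 -0.241 1.4
endloop
endfacet
facet normal -0.690 -0.033 0.723
outer loop
vertex -1.099 -0.291 2.499
vertex 0.43 1.081 4.02
vertex -0.772 1.539 2.894
endloop
endfacet
facet normal -0.172 -0.963 -0.208
outer loop
vertex 0.103 -0.749 3.625
vertex -1.099 -0.291 2.499
vertex 1.152 -0.699 2.526
endloop
endfacet
facet normal -0.690 -0.033 0.723
outer loop
vertex 0.103 -0.749 3.625
vertex 0.43 1.081 4.02
vertex -1.099 -0.291 2.499
endloop
endfacet
facet normal 0.172 0.963 0.208
outer loop
vertex -0.772 1.539 2.894
vertex 0.43 1.081 4.02
vertex 0.277 1.589 1.795
endloop
endfacet
facet normal 0.690 0.033 -0.723
outer loop
vertex 1.479 1.131 2.921
vertex 1.152 -0.699 2.526
vertex 0.277 1.589 1.795
endloop
endfacet
facet normal 0.172 0.963 0.208
outer loop
vertex 0.277 1.589 1.795
vertex 0.43 1.081 4.02
vertex 1.479 1.131 2.921
endloop
endfacet
facet normal 0.703 -0.268 0.659
outer loop
vertex 1.479 1.131 2.921
vertex 0.103 -0.749 3.625
vertex 1.152 -0.699 2.526
endloop
endfacet
facet normal 0.703 -0.268 0.659
outer loop
vertex 0.43 1.081 4.02
vertex 0.103 -0.749 3.625
vertex 1.479 1.131 2.921
endloop
endfacet
facet normal -0.758 0.652 0.024
outer loop
vertex 1.06 -1.194 1.733
vertex 0.702 -1.623 2.089
vertex 1.091 -1.182 2.394
endloop
endfacet
facet normal -0.130 0.991 -0.012
outer loop
vertex 1.06 -1.194 1.733
vertex 1.091 -1.182 2.394
vertex 1.644 -1.114 2.036
endloop
endfacet
facet normal 0.207 0.771 -0.602
outer loop
vertex 1.06 -1.194 1.733
vertex 1.644 -1.114 2.036
vertex 1.596 -1.513 1.508
endloop
endfacet
facet normal -0.213 0.298 -0.930
outer loop
vertex 1.06 -1.194 1.733
vertex 1.596 -1.513 1.508
vertex 1.014 -1.827 1.541
endloop
endfacet
facet normal -0.809 0.224 -0.544
outer loop
vertex 1.06 -1.194 1.733
vertex 1.014 -1.827 1.541
vertex 0.702 -1.623 2.089
endloop
endfacet
facet normal 0.260 0.792 0.552
outer loop
vertex 1.644 -1.114 2.036
vertex 1.091 -1.182 2.394
vertex 1.646 -1.493 2.579
endloop
endfacet
facet normal -0.755 0.245 0.609
outer loop
vertex 1.091 -1.182 2.394
vertex 0.702 -1.623 2.089
vertex 1.064 -1.807 2.612
endloop
endfacet
facet normal -0.838 -0.449 -0.310
outer loop
vertex 0.702 -1.623 2.089
vertex 1.014 -1.827 1.541
vertex 1.016 -2.206 2.084
endloop
endfacet
facet normal 0.126 -0.332 -0.935
outer loop
vertex 1.014 -1.827 1.541
vertex 1.596 -1.513 1.508
vertex 1.569 -2.138 1.726
endloop
endfacet
facet normal 0.804 0.437 -0.403
outer loop
vertex 1.596 -1.513 1.508
vertex 1.644 -1.114 2.036
vertex 1.958 -1.697 2.031
endloop
endfacet
facet normal 0.213 -0.298 0.930
outer loop
vertex 1.6 -2.126 2.387
vertex 1.646 -1.493 2.579
vertex 1.064 -1.807 2.612
endloop
endfacet
facet normal -0.207 -0.771 0.602
outer loop
vertex 1.6 -2.126 2.387
vertex 1.064 -1.807 2.612
vertex 1.016 -2.206 2.084
endloop
endfacet
facet normal 0.130 -0.991 0.012
outer loop
vertex 1.6 -2.126 2.387
vertex 1.016 -2.206 2.084
vertex 1.569 -2.138 1.726
endloop
endfacet
facet normal 0.758 -0.652 -0.024
outer loop
vertex 1.6 -2.126 2.387
vertex 1.569 -2.138 1.726
vertex 1.958 -1.697 2.031
endloop
endfacet
facet normal 0.809 -0.224 0.544
outer loop
vertex 1.6 -2.126 2.387
vertex 1.958 -1.697 2.031
vertex 1.646 -1.493 2.579
endloop
endfacet
facet normal -0.126 0.332 0.935
outer loop
vertex 1.064 -1.807 2.612
vertex 1.646 -1.493 2.579
vertex 1.091 -1.182 2.394
endloop
endfacet
facet normal -0.804 -0.437 0.403
outer loop
vertex 1.016 -2.206 2.084
vertex 1.064 -1.807 2.612
vertex 0.702 -1.623 2.089
endloop
endfacet
facet normal -0.260 -0.792 -0.552
outer loop
vertex 1.569 -2.138 1.726
vertex 1.016 -2.206 2.084
vertex 1.014 -1.827 1.541
endloop
endfacet
facet normal 0.755 -0.245 -0.609
outer loop
vertex 1.958 -1.697 2.031
vertex 1.569 -2.138 1.726
vertex 1.596 -1.513 1.508
endloop
endfacet
facet normal 0.838 0.449 0.310
outer loop
vertex 1.646 -1.493 2.579
vertex 1.958 -1.697 2.031
vertex 1.644 -1.114 2.036
endloop
endfacet

endsolid


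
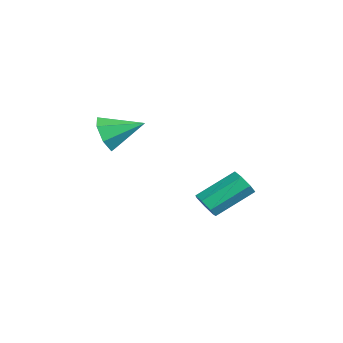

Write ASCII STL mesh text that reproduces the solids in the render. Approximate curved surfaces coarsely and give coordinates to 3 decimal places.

solid 
facet normal -0.314 -0.865 -0.392
outer loop
vertex 4.302 -2.869 -0.012
vertex 3.689 -2.931 0.616
vertex 3.628 -2.55 -0.175
endloop
endfacet
facet normal 0.452 0.635 -0.627
outer loop
vertex 4.302 -2.869 -0.012
vertex 3.628 -2.55 -0.175
vertex 4.191 -1.549 1.244
endloop
endfacet
facet normal -0.314 -0.865 -0.392
outer loop
vertex 3.628 -2.55 -0.175
vertex 3.689 -2.931 0.616
vertex 3.0 -2.518 0.257
endloop
endfacet
facet normal -0.284 0.833 -0.475
outer loop
vertex 3.628 -2.55 -0.175
vertex 3.0 -2.518 0.257
vertex 4.191 -1.549 1.244
endloop
endfacet
facet normal -0.314 -0.865 -0.392
outer loop
vertex 3.0 -2.518 0.257
vertex 3.689 -2.931 0.616
vertex 2.89 -2.797 0.96
endloop
endfacet
facet normal -0.701 0.693 0.165
outer loop
vertex 3.0 -2.518 0.257
vertex 2.89 -2.797 0.96
vertex 4.191 -1.549 1.244
endloop
endfacet
facet normal -0.314 -0.864 -0.394
outer loop
vertex 2.89 -2.797 0.96
vertex 3.689 -2.931 0.616
vertex 3.382 -3.178 1.403
endloop
endfacet
facet normal -0.485 0.320 0.814
outer loop
vertex 2.89 -2.797 0.96
vertex 3.382 -3.178 1.403
vertex 4.191 -1.549 1.244
endloop
endfacet
facet normal -0.313 -0.864 -0.393
outer loop
vertex 3.382 -3.178 1.403
vertex 3.689 -2.931 0.616
vertex 4.105 -3.372 1.254
endloop
endfacet
facet normal 0.201 -0.004 0.980
outer loop
vertex 3.382 -3.178 1.403
vertex 4.105 -3.372 1.254
vertex 4.191 -1.549 1.244
endloop
endfacet
facet normal -0.314 -0.864 -0.393
outer loop
vertex 4.105 -3.372 1.254
vertex 3.689 -2.931 0.616
vertex 4.515 -3.235 0.624
endloop
endfacet
facet normal 0.841 -0.037 0.539
outer loop
vertex 4.105 -3.372 1.254
vertex 4.515 -3.235 0.624
vertex 4.191 -1.549 1.244
endloop
endfacet
facet normal -0.314 -0.864 -0.392
outer loop
vertex 4.515 -3.235 0.624
vertex 3.689 -2.931 0.616
vertex 4.302 -2.869 -0.012
endloop
endfacet
facet normal 0.953 0.248 -0.176
outer loop
vertex 4.515 -3.235 0.624
vertex 4.302 -2.869 -0.012
vertex 4.191 -1.549 1.244
endloop
endfacet
facet normal 0.082 -0.844 -0.530
outer loop
vertex 3.842 0.77 -3.332
vertex 3.479 1.031 -3.804
vertex 4.125 1.049 -3.733
endloop
endfacet
facet normal 0.861 -0.208 0.463
outer loop
vertex 3.842 0.77 -3.332
vertex 4.125 1.049 -3.733
vertex 3.684 2.408 -2.304
endloop
endfacet
facet normal 0.861 -0.208 0.463
outer loop
vertex 3.684 2.408 -2.304
vertex 4.125 1.049 -3.733
vertex 3.967 2.687 -2.705
endloop
endfacet
facet normal -0.082 0.844 0.530
outer loop
vertex 3.684 2.408 -2.304
vertex 3.967 2.687 -2.705
vertex 3.321 2.669 -2.776
endloop
endfacet
facet normal 0.082 -0.844 -0.530
outer loop
vertex 4.125 1.049 -3.733
vertex 3.479 1.031 -3.804
vertex 3.921 1.314 -4.187
endloop
endfacet
facet normal 0.929 0.257 -0.267
outer loop
vertex 4.125 1.049 -3.733
vertex 3.921 1.314 -4.187
vertex 3.967 2.687 -2.705
endloop
endfacet
facet normal 0.929 0.257 -0.267
outer loop
vertex 3.967 2.687 -2.705
vertex 3.921 1.314 -4.187
vertex 3.763 2.952 -3.159
endloop
endfacet
facet normal -0.082 0.844 0.530
outer loop
vertex 3.967 2.687 -2.705
vertex 3.763 2.952 -3.159
vertex 3.321 2.669 -2.776
endloop
endfacet
facet normal 0.082 -0.844 -0.529
outer loop
vertex 3.921 1.314 -4.187
vertex 3.479 1.031 -3.804
vertex 3.385 1.366 -4.353
endloop
endfacet
facet normal 0.298 0.528 -0.795
outer loop
vertex 3.921 1.314 -4.187
vertex 3.385 1.366 -4.353
vertex 3.763 2.952 -3.159
endloop
endfacet
facet normal 0.297 0.528 -0.796
outer loop
vertex 3.763 2.952 -3.159
vertex 3.385 1.366 -4.353
vertex 3.226 3.004 -3.325
endloop
endfacet
facet normal -0.082 0.844 0.529
outer loop
vertex 3.763 2.952 -3.159
vertex 3.226 3.004 -3.325
vertex 3.321 2.669 -2.776
endloop
endfacet
facet normal 0.081 -0.845 -0.529
outer loop
vertex 3.385 1.366 -4.353
vertex 3.479 1.031 -3.804
vertex 2.919 1.166 -4.105
endloop
endfacet
facet normal -0.559 0.401 -0.726
outer loop
vertex 3.385 1.366 -4.353
vertex 2.919 1.166 -4.105
vertex 3.226 3.004 -3.325
endloop
endfacet
facet normal -0.559 0.401 -0.725
outer loop
vertex 3.226 3.004 -3.325
vertex 2.919 1.166 -4.105
vertex 2.761 2.804 -3.077
endloop
endfacet
facet normal -0.081 0.845 0.529
outer loop
vertex 3.226 3.004 -3.325
vertex 2.761 2.804 -3.077
vertex 3.321 2.669 -2.776
endloop
endfacet
facet normal 0.082 -0.844 -0.530
outer loop
vertex 2.919 1.166 -4.105
vertex 3.479 1.031 -3.804
vertex 2.875 0.864 -3.631
endloop
endfacet
facet normal -0.994 -0.027 -0.110
outer loop
vertex 2.919 1.166 -4.105
vertex 2.875 0.864 -3.631
vertex 2.761 2.804 -3.077
endloop
endfacet
facet normal -0.994 -0.027 -0.110
outer loop
vertex 2.761 2.804 -3.077
vertex 2.875 0.864 -3.631
vertex 2.717 2.502 -2.603
endloop
endfacet
facet normal -0.082 0.844 0.530
outer loop
vertex 2.761 2.804 -3.077
vertex 2.717 2.502 -2.603
vertex 3.321 2.669 -2.776
endloop
endfacet
facet normal 0.082 -0.844 -0.530
outer loop
vertex 2.875 0.864 -3.631
vertex 3.479 1.031 -3.804
vertex 3.286 0.688 -3.287
endloop
endfacet
facet normal -0.680 -0.436 0.590
outer loop
vertex 2.875 0.864 -3.631
vertex 3.286 0.688 -3.287
vertex 2.717 2.502 -2.603
endloop
endfacet
facet normal -0.680 -0.436 0.590
outer loop
vertex 2.717 2.502 -2.603
vertex 3.286 0.688 -3.287
vertex 3.128 2.326 -2.259
endloop
endfacet
facet normal -0.082 0.844 0.530
outer loop
vertex 2.717 2.502 -2.603
vertex 3.128 2.326 -2.259
vertex 3.321 2.669 -2.776
endloop
endfacet
facet normal 0.082 -0.844 -0.530
outer loop
vertex 3.286 0.688 -3.287
vertex 3.479 1.031 -3.804
vertex 3.842 0.77 -3.332
endloop
endfacet
facet normal 0.144 -0.516 0.844
outer loop
vertex 3.286 0.688 -3.287
vertex 3.842 0.77 -3.332
vertex 3.128 2.326 -2.259
endloop
endfacet
facet normal 0.144 -0.516 0.844
outer loop
vertex 3.128 2.326 -2.259
vertex 3.842 0.77 -3.332
vertex 3.684 2.408 -2.304
endloop
endfacet
facet normal -0.082 0.844 0.530
outer loop
vertex 3.128 2.326 -2.259
vertex 3.684 2.408 -2.304
vertex 3.321 2.669 -2.776
endloop
endfacet

endsolid


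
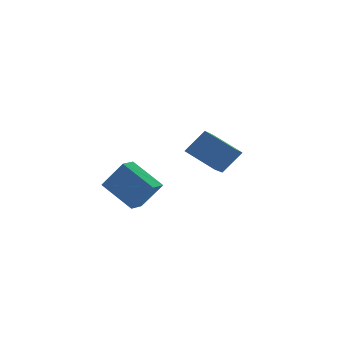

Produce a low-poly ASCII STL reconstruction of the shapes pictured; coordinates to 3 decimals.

solid 
facet normal -0.474 -0.771 0.425
outer loop
vertex 1.826 1.794 3.319
vertex 0.832 2.857 4.138
vertex 0.918 1.765 2.254
endloop
endfacet
facet normal 0.595 -0.637 -0.490
outer loop
vertex 1.668 2.983 1.582
vertex 1.826 1.794 3.319
vertex 0.918 1.765 2.254
endloop
endfacet
facet normal -0.474 -0.771 0.425
outer loop
vertex 0.918 1.765 2.254
vertex 0.832 2.857 4.138
vertex -0.076 2.828 3.072
endloop
endfacet
facet normal -0.648 -0.021 -0.761
outer loop
vertex -0.076 2.828 3.072
vertex 1.668 2.983 1.582
vertex 0.918 1.765 2.254
endloop
endfacet
facet normal 0.649 0.020 0.761
outer loop
vertex 1.826 1.794 3.319
vertex 1.582 4.075 3.466
vertex 0.832 2.857 4.138
endloop
endfacet
facet normal 0.596 -0.637 -0.490
outer loop
vertex 2.576 3.012 2.648
vertex 1.826 1.794 3.319
vertex 1.668 2.983 1.582
endloop
endfacet
facet normal 0.648 0.020 0.761
outer loop
vertex 2.576 3.012 2.648
vertex 1.582 4.075 3.466
vertex 1.826 1.794 3.319
endloop
endfacet
facet normal -0.595 0.637 0.490
outer loop
vertex 0.832 2.857 4.138
vertex 1.582 4.075 3.466
vertex -0.076 2.828 3.072
endloop
endfacet
facet normal -0.648 -0.020 -0.761
outer loop
vertex 0.674 4.046 2.401
vertex 1.668 2.983 1.582
vertex -0.076 2.828 3.072
endloop
endfacet
facet normal -0.595 0.637 0.490
outer loop
vertex -0.076 2.828 3.072
vertex 1.582 4.075 3.466
vertex 0.674 4.046 2.401
endloop
endfacet
facet normal 0.474 0.771 -0.425
outer loop
vertex 0.674 4.046 2.401
vertex 2.576 3.012 2.648
vertex 1.668 2.983 1.582
endloop
endfacet
facet normal 0.474 0.771 -0.425
outer loop
vertex 1.582 4.075 3.466
vertex 2.576 3.012 2.648
vertex 0.674 4.046 2.401
endloop
endfacet
facet normal -0.502 0.302 -0.810
outer loop
vertex -4.381 0.267 2.47
vertex -3.798 0.855 2.328
vertex -3.456 -0.89 1.465
endloop
endfacet
facet normal -0.693 -0.701 0.169
outer loop
vertex -2.682 -1.355 2.712
vertex -4.381 0.267 2.47
vertex -3.456 -0.89 1.465
endloop
endfacet
facet normal -0.503 0.302 -0.810
outer loop
vertex -3.456 -0.89 1.465
vertex -3.798 0.855 2.328
vertex -2.874 -0.301 1.323
endloop
endfacet
facet normal 0.517 -0.646 -0.562
outer loop
vertex -2.874 -0.301 1.323
vertex -2.682 -1.355 2.712
vertex -3.456 -0.89 1.465
endloop
endfacet
facet normal -0.516 0.647 0.561
outer loop
vertex -4.381 0.267 2.47
vertex -3.024 0.39 3.575
vertex -3.798 0.855 2.328
endloop
endfacet
facet normal -0.693 -0.701 0.169
outer loop
vertex -3.606 -0.199 3.717
vertex -4.381 0.267 2.47
vertex -2.682 -1.355 2.712
endloop
endfacet
facet normal -0.516 0.646 0.562
outer loop
vertex -3.606 -0.199 3.717
vertex -3.024 0.39 3.575
vertex -4.381 0.267 2.47
endloop
endfacet
facet normal 0.693 0.701 -0.169
outer loop
vertex -3.798 0.855 2.328
vertex -3.024 0.39 3.575
vertex -2.874 -0.301 1.323
endloop
endfacet
facet normal 0.515 -0.647 -0.562
outer loop
vertex -2.099 -0.767 2.57
vertex -2.682 -1.355 2.712
vertex -2.874 -0.301 1.323
endloop
endfacet
facet normal 0.693 0.701 -0.169
outer loop
vertex -2.874 -0.301 1.323
vertex -3.024 0.39 3.575
vertex -2.099 -0.767 2.57
endloop
endfacet
facet normal 0.502 -0.303 0.810
outer loop
vertex -2.099 -0.767 2.57
vertex -3.606 -0.199 3.717
vertex -2.682 -1.355 2.712
endloop
endfacet
facet normal 0.503 -0.302 0.810
outer loop
vertex -3.024 0.39 3.575
vertex -3.606 -0.199 3.717
vertex -2.099 -0.767 2.57
endloop
endfacet

endsolid


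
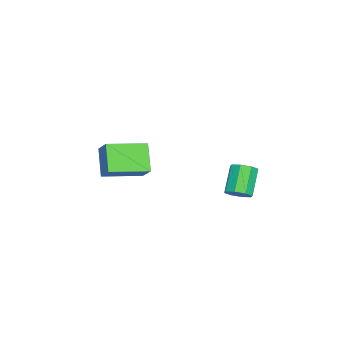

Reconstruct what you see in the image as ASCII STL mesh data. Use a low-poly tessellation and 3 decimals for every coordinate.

solid 
facet normal 0.677 -0.019 -0.735
outer loop
vertex 0.119 1.222 -2.167
vertex -0.319 1.286 -2.572
vertex 0.029 1.663 -2.261
endloop
endfacet
facet normal 0.709 0.282 0.646
outer loop
vertex 0.119 1.222 -2.167
vertex 0.029 1.663 -2.261
vertex -0.843 1.25 -1.123
endloop
endfacet
facet normal 0.710 0.282 0.646
outer loop
vertex -0.843 1.25 -1.123
vertex 0.029 1.663 -2.261
vertex -0.932 1.69 -1.217
endloop
endfacet
facet normal -0.677 0.020 0.736
outer loop
vertex -0.843 1.25 -1.123
vertex -0.932 1.69 -1.217
vertex -1.281 1.314 -1.528
endloop
endfacet
facet normal 0.678 -0.019 -0.735
outer loop
vertex 0.029 1.663 -2.261
vertex -0.319 1.286 -2.572
vertex -0.264 1.883 -2.537
endloop
endfacet
facet normal 0.364 0.877 0.313
outer loop
vertex 0.029 1.663 -2.261
vertex -0.264 1.883 -2.537
vertex -0.932 1.69 -1.217
endloop
endfacet
facet normal 0.364 0.878 0.312
outer loop
vertex -0.932 1.69 -1.217
vertex -0.264 1.883 -2.537
vertex -1.226 1.91 -1.493
endloop
endfacet
facet normal -0.677 0.019 0.736
outer loop
vertex -0.932 1.69 -1.217
vertex -1.226 1.91 -1.493
vertex -1.281 1.314 -1.528
endloop
endfacet
facet normal 0.678 -0.019 -0.735
outer loop
vertex -0.264 1.883 -2.537
vertex -0.319 1.286 -2.572
vertex -0.59 1.753 -2.834
endloop
endfacet
facet normal -0.196 0.959 -0.205
outer loop
vertex -0.264 1.883 -2.537
vertex -0.59 1.753 -2.834
vertex -1.226 1.91 -1.493
endloop
endfacet
facet normal -0.194 0.959 -0.204
outer loop
vertex -1.226 1.91 -1.493
vertex -0.59 1.753 -2.834
vertex -1.552 1.781 -1.789
endloop
endfacet
facet normal -0.676 0.019 0.736
outer loop
vertex -1.226 1.91 -1.493
vertex -1.552 1.781 -1.789
vertex -1.281 1.314 -1.528
endloop
endfacet
facet normal 0.677 -0.020 -0.736
outer loop
vertex -0.59 1.753 -2.834
vertex -0.319 1.286 -2.572
vertex -0.757 1.35 -2.977
endloop
endfacet
facet normal -0.640 0.479 -0.602
outer loop
vertex -0.59 1.753 -2.834
vertex -0.757 1.35 -2.977
vertex -1.552 1.781 -1.789
endloop
endfacet
facet normal -0.639 0.480 -0.602
outer loop
vertex -1.552 1.781 -1.789
vertex -0.757 1.35 -2.977
vertex -1.719 1.378 -1.933
endloop
endfacet
facet normal -0.677 0.018 0.735
outer loop
vertex -1.552 1.781 -1.789
vertex -1.719 1.378 -1.933
vertex -1.281 1.314 -1.528
endloop
endfacet
facet normal 0.677 -0.020 -0.736
outer loop
vertex -0.757 1.35 -2.977
vertex -0.319 1.286 -2.572
vertex -0.668 0.91 -2.883
endloop
endfacet
facet normal -0.709 -0.282 -0.646
outer loop
vertex -0.757 1.35 -2.977
vertex -0.668 0.91 -2.883
vertex -1.719 1.378 -1.933
endloop
endfacet
facet normal -0.709 -0.282 -0.646
outer loop
vertex -1.719 1.378 -1.933
vertex -0.668 0.91 -2.883
vertex -1.629 0.937 -1.839
endloop
endfacet
facet normal -0.677 0.019 0.735
outer loop
vertex -1.719 1.378 -1.933
vertex -1.629 0.937 -1.839
vertex -1.281 1.314 -1.528
endloop
endfacet
facet normal 0.677 -0.019 -0.736
outer loop
vertex -0.668 0.91 -2.883
vertex -0.319 1.286 -2.572
vertex -0.374 0.69 -2.607
endloop
endfacet
facet normal -0.364 -0.878 -0.312
outer loop
vertex -0.668 0.91 -2.883
vertex -0.374 0.69 -2.607
vertex -1.629 0.937 -1.839
endloop
endfacet
facet normal -0.364 -0.877 -0.313
outer loop
vertex -1.629 0.937 -1.839
vertex -0.374 0.69 -2.607
vertex -1.336 0.717 -1.563
endloop
endfacet
facet normal -0.678 0.019 0.735
outer loop
vertex -1.629 0.937 -1.839
vertex -1.336 0.717 -1.563
vertex -1.281 1.314 -1.528
endloop
endfacet
facet normal 0.676 -0.019 -0.736
outer loop
vertex -0.374 0.69 -2.607
vertex -0.319 1.286 -2.572
vertex -0.048 0.819 -2.311
endloop
endfacet
facet normal 0.194 -0.959 0.204
outer loop
vertex -0.374 0.69 -2.607
vertex -0.048 0.819 -2.311
vertex -1.336 0.717 -1.563
endloop
endfacet
facet normal 0.195 -0.959 0.205
outer loop
vertex -1.336 0.717 -1.563
vertex -0.048 0.819 -2.311
vertex -1.01 0.847 -1.266
endloop
endfacet
facet normal -0.678 0.019 0.735
outer loop
vertex -1.336 0.717 -1.563
vertex -1.01 0.847 -1.266
vertex -1.281 1.314 -1.528
endloop
endfacet
facet normal 0.677 -0.018 -0.735
outer loop
vertex -0.048 0.819 -2.311
vertex -0.319 1.286 -2.572
vertex 0.119 1.222 -2.167
endloop
endfacet
facet normal 0.639 -0.480 0.601
outer loop
vertex -0.048 0.819 -2.311
vertex 0.119 1.222 -2.167
vertex -1.01 0.847 -1.266
endloop
endfacet
facet normal 0.639 -0.479 0.602
outer loop
vertex -1.01 0.847 -1.266
vertex 0.119 1.222 -2.167
vertex -0.843 1.25 -1.123
endloop
endfacet
facet normal -0.677 0.020 0.736
outer loop
vertex -1.01 0.847 -1.266
vertex -0.843 1.25 -1.123
vertex -1.281 1.314 -1.528
endloop
endfacet
facet normal -0.627 -0.244 0.740
outer loop
vertex -1.085 -4.509 -0.829
vertex -2.012 -2.955 -1.101
vertex -1.742 -5.029 -1.557
endloop
endfacet
facet normal 0.507 -0.849 0.149
outer loop
vertex -0.808 -4.665 -2.659
vertex -1.085 -4.509 -0.829
vertex -1.742 -5.029 -1.557
endloop
endfacet
facet normal -0.627 -0.244 0.740
outer loop
vertex -1.742 -5.029 -1.557
vertex -2.012 -2.955 -1.101
vertex -2.669 -3.475 -1.829
endloop
endfacet
facet normal -0.592 -0.468 -0.656
outer loop
vertex -2.669 -3.475 -1.829
vertex -0.808 -4.665 -2.659
vertex -1.742 -5.029 -1.557
endloop
endfacet
facet normal 0.592 0.468 0.656
outer loop
vertex -1.085 -4.509 -0.829
vertex -1.078 -2.591 -2.203
vertex -2.012 -2.955 -1.101
endloop
endfacet
facet normal 0.507 -0.849 0.149
outer loop
vertex -0.151 -4.145 -1.931
vertex -1.085 -4.509 -0.829
vertex -0.808 -4.665 -2.659
endloop
endfacet
facet normal 0.592 0.468 0.656
outer loop
vertex -0.151 -4.145 -1.931
vertex -1.078 -2.591 -2.203
vertex -1.085 -4.509 -0.829
endloop
endfacet
facet normal -0.507 0.849 -0.149
outer loop
vertex -2.012 -2.955 -1.101
vertex -1.078 -2.591 -2.203
vertex -2.669 -3.475 -1.829
endloop
endfacet
facet normal -0.592 -0.468 -0.656
outer loop
vertex -1.735 -3.111 -2.931
vertex -0.808 -4.665 -2.659
vertex -2.669 -3.475 -1.829
endloop
endfacet
facet normal -0.507 0.849 -0.149
outer loop
vertex -2.669 -3.475 -1.829
vertex -1.078 -2.591 -2.203
vertex -1.735 -3.111 -2.931
endloop
endfacet
facet normal 0.627 0.244 -0.740
outer loop
vertex -1.735 -3.111 -2.931
vertex -0.151 -4.145 -1.931
vertex -0.808 -4.665 -2.659
endloop
endfacet
facet normal 0.627 0.244 -0.740
outer loop
vertex -1.078 -2.591 -2.203
vertex -0.151 -4.145 -1.931
vertex -1.735 -3.111 -2.931
endloop
endfacet

endsolid


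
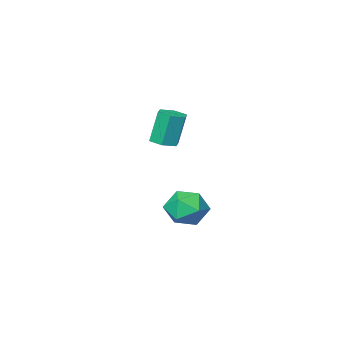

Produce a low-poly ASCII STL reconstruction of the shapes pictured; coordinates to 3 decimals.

solid 
facet normal 0.219 -0.063 -0.974
outer loop
vertex 4.569 1.014 1.986
vertex 4.112 0.475 1.918
vertex 3.89 1.142 1.825
endloop
endfacet
facet normal 0.190 0.982 -0.021
outer loop
vertex 4.569 1.014 1.986
vertex 3.89 1.142 1.825
vertex 4.185 1.125 3.69
endloop
endfacet
facet normal 0.190 0.982 -0.021
outer loop
vertex 4.185 1.125 3.69
vertex 3.89 1.142 1.825
vertex 3.505 1.253 3.528
endloop
endfacet
facet normal -0.220 0.064 0.973
outer loop
vertex 4.185 1.125 3.69
vertex 3.505 1.253 3.528
vertex 3.728 0.585 3.622
endloop
endfacet
facet normal 0.219 -0.063 -0.974
outer loop
vertex 3.89 1.142 1.825
vertex 4.112 0.475 1.918
vertex 3.433 0.603 1.757
endloop
endfacet
facet normal -0.733 0.648 -0.208
outer loop
vertex 3.89 1.142 1.825
vertex 3.433 0.603 1.757
vertex 3.505 1.253 3.528
endloop
endfacet
facet normal -0.733 0.648 -0.208
outer loop
vertex 3.505 1.253 3.528
vertex 3.433 0.603 1.757
vertex 3.048 0.714 3.46
endloop
endfacet
facet normal -0.220 0.064 0.973
outer loop
vertex 3.505 1.253 3.528
vertex 3.048 0.714 3.46
vertex 3.728 0.585 3.622
endloop
endfacet
facet normal 0.219 -0.063 -0.974
outer loop
vertex 3.433 0.603 1.757
vertex 4.112 0.475 1.918
vertex 3.655 -0.065 1.85
endloop
endfacet
facet normal -0.924 -0.333 -0.187
outer loop
vertex 3.433 0.603 1.757
vertex 3.655 -0.065 1.85
vertex 3.048 0.714 3.46
endloop
endfacet
facet normal -0.924 -0.335 -0.186
outer loop
vertex 3.048 0.714 3.46
vertex 3.655 -0.065 1.85
vertex 3.271 0.046 3.554
endloop
endfacet
facet normal -0.220 0.064 0.973
outer loop
vertex 3.048 0.714 3.46
vertex 3.271 0.046 3.554
vertex 3.728 0.585 3.622
endloop
endfacet
facet normal 0.220 -0.064 -0.973
outer loop
vertex 3.655 -0.065 1.85
vertex 4.112 0.475 1.918
vertex 4.335 -0.193 2.012
endloop
endfacet
facet normal -0.190 -0.982 0.021
outer loop
vertex 3.655 -0.065 1.85
vertex 4.335 -0.193 2.012
vertex 3.271 0.046 3.554
endloop
endfacet
facet normal -0.190 -0.982 0.021
outer loop
vertex 3.271 0.046 3.554
vertex 4.335 -0.193 2.012
vertex 3.95 -0.082 3.715
endloop
endfacet
facet normal -0.219 0.063 0.974
outer loop
vertex 3.271 0.046 3.554
vertex 3.95 -0.082 3.715
vertex 3.728 0.585 3.622
endloop
endfacet
facet normal 0.220 -0.064 -0.973
outer loop
vertex 4.335 -0.193 2.012
vertex 4.112 0.475 1.918
vertex 4.792 0.346 2.08
endloop
endfacet
facet normal 0.733 -0.648 0.208
outer loop
vertex 4.335 -0.193 2.012
vertex 4.792 0.346 2.08
vertex 3.95 -0.082 3.715
endloop
endfacet
facet normal 0.733 -0.648 0.208
outer loop
vertex 3.95 -0.082 3.715
vertex 4.792 0.346 2.08
vertex 4.407 0.457 3.783
endloop
endfacet
facet normal -0.219 0.063 0.974
outer loop
vertex 3.95 -0.082 3.715
vertex 4.407 0.457 3.783
vertex 3.728 0.585 3.622
endloop
endfacet
facet normal 0.220 -0.064 -0.973
outer loop
vertex 4.792 0.346 2.08
vertex 4.112 0.475 1.918
vertex 4.569 1.014 1.986
endloop
endfacet
facet normal 0.924 0.335 0.187
outer loop
vertex 4.792 0.346 2.08
vertex 4.569 1.014 1.986
vertex 4.407 0.457 3.783
endloop
endfacet
facet normal 0.924 0.333 0.187
outer loop
vertex 4.407 0.457 3.783
vertex 4.569 1.014 1.986
vertex 4.185 1.125 3.69
endloop
endfacet
facet normal -0.219 0.063 0.974
outer loop
vertex 4.407 0.457 3.783
vertex 4.185 1.125 3.69
vertex 3.728 0.585 3.622
endloop
endfacet
facet normal -0.514 0.756 0.405
outer loop
vertex 1.406 0.208 -2.932
vertex 1.9 -0.005 -1.908
vertex 2.398 0.73 -2.649
endloop
endfacet
facet normal -0.381 0.879 -0.285
outer loop
vertex 1.406 0.208 -2.932
vertex 2.398 0.73 -2.649
vertex 2.246 0.317 -3.718
endloop
endfacet
facet normal -0.665 0.344 -0.663
outer loop
vertex 1.406 0.208 -2.932
vertex 2.246 0.317 -3.718
vertex 1.654 -0.673 -3.638
endloop
endfacet
facet normal -0.973 -0.109 -0.205
outer loop
vertex 1.406 0.208 -2.932
vertex 1.654 -0.673 -3.638
vertex 1.44 -0.872 -2.519
endloop
endfacet
facet normal -0.879 0.146 0.454
outer loop
vertex 1.406 0.208 -2.932
vertex 1.44 -0.872 -2.519
vertex 1.9 -0.005 -1.908
endloop
endfacet
facet normal 0.325 0.866 -0.381
outer loop
vertex 2.246 0.317 -3.718
vertex 2.398 0.73 -2.649
vertex 3.26 0.172 -3.181
endloop
endfacet
facet normal 0.112 0.667 0.737
outer loop
vertex 2.398 0.73 -2.649
vertex 1.9 -0.005 -1.908
vertex 3.046 -0.027 -2.062
endloop
endfacet
facet normal -0.479 -0.322 0.817
outer loop
vertex 1.9 -0.005 -1.908
vertex 1.44 -0.872 -2.519
vertex 2.454 -1.017 -1.982
endloop
endfacet
facet normal -0.630 -0.734 -0.251
outer loop
vertex 1.44 -0.872 -2.519
vertex 1.654 -0.673 -3.638
vertex 2.302 -1.43 -3.051
endloop
endfacet
facet normal -0.133 -0.000 -0.991
outer loop
vertex 1.654 -0.673 -3.638
vertex 2.246 0.317 -3.718
vertex 2.8 -0.695 -3.792
endloop
endfacet
facet normal 0.973 0.109 0.205
outer loop
vertex 3.294 -0.908 -2.768
vertex 3.26 0.172 -3.181
vertex 3.046 -0.027 -2.062
endloop
endfacet
facet normal 0.665 -0.344 0.663
outer loop
vertex 3.294 -0.908 -2.768
vertex 3.046 -0.027 -2.062
vertex 2.454 -1.017 -1.982
endloop
endfacet
facet normal 0.381 -0.879 0.285
outer loop
vertex 3.294 -0.908 -2.768
vertex 2.454 -1.017 -1.982
vertex 2.302 -1.43 -3.051
endloop
endfacet
facet normal 0.514 -0.756 -0.405
outer loop
vertex 3.294 -0.908 -2.768
vertex 2.302 -1.43 -3.051
vertex 2.8 -0.695 -3.792
endloop
endfacet
facet normal 0.879 -0.146 -0.454
outer loop
vertex 3.294 -0.908 -2.768
vertex 2.8 -0.695 -3.792
vertex 3.26 0.172 -3.181
endloop
endfacet
facet normal 0.630 0.734 0.251
outer loop
vertex 3.046 -0.027 -2.062
vertex 3.26 0.172 -3.181
vertex 2.398 0.73 -2.649
endloop
endfacet
facet normal 0.133 0.000 0.991
outer loop
vertex 2.454 -1.017 -1.982
vertex 3.046 -0.027 -2.062
vertex 1.9 -0.005 -1.908
endloop
endfacet
facet normal -0.325 -0.866 0.381
outer loop
vertex 2.302 -1.43 -3.051
vertex 2.454 -1.017 -1.982
vertex 1.44 -0.872 -2.519
endloop
endfacet
facet normal -0.112 -0.667 -0.737
outer loop
vertex 2.8 -0.695 -3.792
vertex 2.302 -1.43 -3.051
vertex 1.654 -0.673 -3.638
endloop
endfacet
facet normal 0.479 0.322 -0.817
outer loop
vertex 3.26 0.172 -3.181
vertex 2.8 -0.695 -3.792
vertex 2.246 0.317 -3.718
endloop
endfacet

endsolid


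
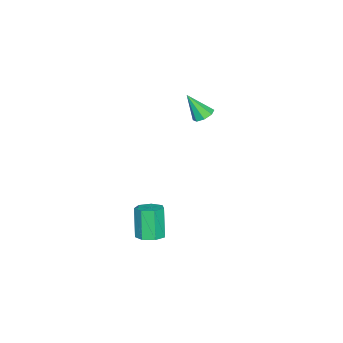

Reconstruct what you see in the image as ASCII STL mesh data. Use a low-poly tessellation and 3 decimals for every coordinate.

solid 
facet normal -0.135 0.517 -0.845
outer loop
vertex -3.177 -0.06 2.086
vertex -3.888 0.044 2.263
vertex -3.259 0.412 2.388
endloop
endfacet
facet normal 0.968 0.008 0.250
outer loop
vertex -3.177 -0.06 2.086
vertex -3.259 0.412 2.388
vertex -3.632 -0.944 3.877
endloop
endfacet
facet normal -0.135 0.517 -0.845
outer loop
vertex -3.259 0.412 2.388
vertex -3.888 0.044 2.263
vertex -3.709 0.669 2.617
endloop
endfacet
facet normal 0.603 0.509 0.614
outer loop
vertex -3.259 0.412 2.388
vertex -3.709 0.669 2.617
vertex -3.632 -0.944 3.877
endloop
endfacet
facet normal -0.134 0.517 -0.845
outer loop
vertex -3.709 0.669 2.617
vertex -3.888 0.044 2.263
vertex -4.264 0.559 2.638
endloop
endfacet
facet normal -0.091 0.610 0.787
outer loop
vertex -3.709 0.669 2.617
vertex -4.264 0.559 2.638
vertex -3.632 -0.944 3.877
endloop
endfacet
facet normal -0.135 0.517 -0.845
outer loop
vertex -4.264 0.559 2.638
vertex -3.888 0.044 2.263
vertex -4.599 0.148 2.44
endloop
endfacet
facet normal -0.703 0.253 0.665
outer loop
vertex -4.264 0.559 2.638
vertex -4.599 0.148 2.44
vertex -3.632 -0.944 3.877
endloop
endfacet
facet normal -0.135 0.518 -0.845
outer loop
vertex -4.599 0.148 2.44
vertex -3.888 0.044 2.263
vertex -4.518 -0.324 2.138
endloop
endfacet
facet normal -0.878 -0.356 0.320
outer loop
vertex -4.599 0.148 2.44
vertex -4.518 -0.324 2.138
vertex -3.632 -0.944 3.877
endloop
endfacet
facet normal -0.134 0.517 -0.845
outer loop
vertex -4.518 -0.324 2.138
vertex -3.888 0.044 2.263
vertex -4.067 -0.581 1.909
endloop
endfacet
facet normal -0.512 -0.858 -0.045
outer loop
vertex -4.518 -0.324 2.138
vertex -4.067 -0.581 1.909
vertex -3.632 -0.944 3.877
endloop
endfacet
facet normal -0.134 0.517 -0.845
outer loop
vertex -4.067 -0.581 1.909
vertex -3.888 0.044 2.263
vertex -3.512 -0.471 1.888
endloop
endfacet
facet normal 0.182 -0.959 -0.217
outer loop
vertex -4.067 -0.581 1.909
vertex -3.512 -0.471 1.888
vertex -3.632 -0.944 3.877
endloop
endfacet
facet normal -0.135 0.517 -0.845
outer loop
vertex -3.512 -0.471 1.888
vertex -3.888 0.044 2.263
vertex -3.177 -0.06 2.086
endloop
endfacet
facet normal 0.794 -0.601 -0.095
outer loop
vertex -3.512 -0.471 1.888
vertex -3.177 -0.06 2.086
vertex -3.632 -0.944 3.877
endloop
endfacet
facet normal 0.302 0.182 -0.936
outer loop
vertex 5.092 0.648 -2.548
vertex 4.263 0.738 -2.798
vertex 4.81 1.347 -2.503
endloop
endfacet
facet normal 0.877 0.331 0.348
outer loop
vertex 5.092 0.648 -2.548
vertex 4.81 1.347 -2.503
vertex 4.465 0.272 -0.611
endloop
endfacet
facet normal 0.877 0.332 0.348
outer loop
vertex 4.465 0.272 -0.611
vertex 4.81 1.347 -2.503
vertex 4.183 0.971 -0.567
endloop
endfacet
facet normal -0.303 -0.181 0.936
outer loop
vertex 4.465 0.272 -0.611
vertex 4.183 0.971 -0.567
vertex 3.637 0.362 -0.862
endloop
endfacet
facet normal 0.303 0.181 -0.936
outer loop
vertex 4.81 1.347 -2.503
vertex 4.263 0.738 -2.798
vertex 4.116 1.588 -2.681
endloop
endfacet
facet normal 0.255 0.930 0.263
outer loop
vertex 4.81 1.347 -2.503
vertex 4.116 1.588 -2.681
vertex 4.183 0.971 -0.567
endloop
endfacet
facet normal 0.255 0.930 0.263
outer loop
vertex 4.183 0.971 -0.567
vertex 4.116 1.588 -2.681
vertex 3.49 1.211 -0.744
endloop
endfacet
facet normal -0.302 -0.182 0.936
outer loop
vertex 4.183 0.971 -0.567
vertex 3.49 1.211 -0.744
vertex 3.637 0.362 -0.862
endloop
endfacet
facet normal 0.303 0.181 -0.936
outer loop
vertex 4.116 1.588 -2.681
vertex 4.263 0.738 -2.798
vertex 3.534 1.188 -2.947
endloop
endfacet
facet normal -0.560 0.828 -0.020
outer loop
vertex 4.116 1.588 -2.681
vertex 3.534 1.188 -2.947
vertex 3.49 1.211 -0.744
endloop
endfacet
facet normal -0.559 0.829 -0.020
outer loop
vertex 3.49 1.211 -0.744
vertex 3.534 1.188 -2.947
vertex 2.907 0.812 -1.01
endloop
endfacet
facet normal -0.302 -0.182 0.936
outer loop
vertex 3.49 1.211 -0.744
vertex 2.907 0.812 -1.01
vertex 3.637 0.362 -0.862
endloop
endfacet
facet normal 0.303 0.181 -0.936
outer loop
vertex 3.534 1.188 -2.947
vertex 4.263 0.738 -2.798
vertex 3.5 0.45 -3.101
endloop
endfacet
facet normal -0.952 0.104 -0.288
outer loop
vertex 3.534 1.188 -2.947
vertex 3.5 0.45 -3.101
vertex 2.907 0.812 -1.01
endloop
endfacet
facet normal -0.952 0.103 -0.288
outer loop
vertex 2.907 0.812 -1.01
vertex 3.5 0.45 -3.101
vertex 2.874 0.074 -1.164
endloop
endfacet
facet normal -0.302 -0.182 0.936
outer loop
vertex 2.907 0.812 -1.01
vertex 2.874 0.074 -1.164
vertex 3.637 0.362 -0.862
endloop
endfacet
facet normal 0.303 0.182 -0.936
outer loop
vertex 3.5 0.45 -3.101
vertex 4.263 0.738 -2.798
vertex 4.041 -0.071 -3.027
endloop
endfacet
facet normal -0.628 -0.700 -0.339
outer loop
vertex 3.5 0.45 -3.101
vertex 4.041 -0.071 -3.027
vertex 2.874 0.074 -1.164
endloop
endfacet
facet normal -0.629 -0.699 -0.340
outer loop
vertex 2.874 0.074 -1.164
vertex 4.041 -0.071 -3.027
vertex 3.415 -0.448 -1.091
endloop
endfacet
facet normal -0.302 -0.182 0.936
outer loop
vertex 2.874 0.074 -1.164
vertex 3.415 -0.448 -1.091
vertex 3.637 0.362 -0.862
endloop
endfacet
facet normal 0.302 0.182 -0.936
outer loop
vertex 4.041 -0.071 -3.027
vertex 4.263 0.738 -2.798
vertex 4.75 0.017 -2.781
endloop
endfacet
facet normal 0.168 -0.976 -0.136
outer loop
vertex 4.041 -0.071 -3.027
vertex 4.75 0.017 -2.781
vertex 3.415 -0.448 -1.091
endloop
endfacet
facet normal 0.170 -0.976 -0.135
outer loop
vertex 3.415 -0.448 -1.091
vertex 4.75 0.017 -2.781
vertex 4.123 -0.359 -0.844
endloop
endfacet
facet normal -0.304 -0.181 0.935
outer loop
vertex 3.415 -0.448 -1.091
vertex 4.123 -0.359 -0.844
vertex 3.637 0.362 -0.862
endloop
endfacet
facet normal 0.302 0.182 -0.936
outer loop
vertex 4.75 0.017 -2.781
vertex 4.263 0.738 -2.798
vertex 5.092 0.648 -2.548
endloop
endfacet
facet normal 0.838 -0.518 0.171
outer loop
vertex 4.75 0.017 -2.781
vertex 5.092 0.648 -2.548
vertex 4.123 -0.359 -0.844
endloop
endfacet
facet normal 0.838 -0.518 0.171
outer loop
vertex 4.123 -0.359 -0.844
vertex 5.092 0.648 -2.548
vertex 4.465 0.272 -0.611
endloop
endfacet
facet normal -0.303 -0.181 0.936
outer loop
vertex 4.123 -0.359 -0.844
vertex 4.465 0.272 -0.611
vertex 3.637 0.362 -0.862
endloop
endfacet

endsolid


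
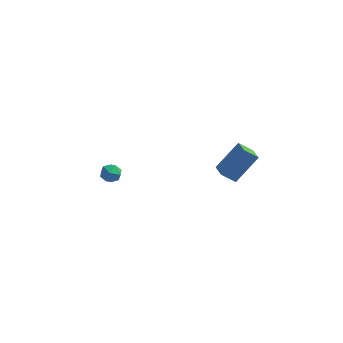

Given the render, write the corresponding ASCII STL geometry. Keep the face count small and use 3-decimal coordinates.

solid 
facet normal -0.523 0.824 -0.216
outer loop
vertex 3.77 0.745 4.734
vertex 4.526 1.047 4.055
vertex 2.804 -0.268 3.209
endloop
endfacet
facet normal -0.713 -0.284 0.641
outer loop
vertex 3.374 -1.167 3.445
vertex 3.77 0.745 4.734
vertex 2.804 -0.268 3.209
endloop
endfacet
facet normal -0.523 0.824 -0.217
outer loop
vertex 2.804 -0.268 3.209
vertex 4.526 1.047 4.055
vertex 3.56 0.033 2.53
endloop
endfacet
facet normal -0.467 -0.489 -0.737
outer loop
vertex 3.56 0.033 2.53
vertex 3.374 -1.167 3.445
vertex 2.804 -0.268 3.209
endloop
endfacet
facet normal 0.466 0.489 0.737
outer loop
vertex 3.77 0.745 4.734
vertex 5.096 0.148 4.291
vertex 4.526 1.047 4.055
endloop
endfacet
facet normal -0.713 -0.284 0.641
outer loop
vertex 4.34 -0.153 4.97
vertex 3.77 0.745 4.734
vertex 3.374 -1.167 3.445
endloop
endfacet
facet normal 0.467 0.490 0.737
outer loop
vertex 4.34 -0.153 4.97
vertex 5.096 0.148 4.291
vertex 3.77 0.745 4.734
endloop
endfacet
facet normal 0.713 0.284 -0.641
outer loop
vertex 4.526 1.047 4.055
vertex 5.096 0.148 4.291
vertex 3.56 0.033 2.53
endloop
endfacet
facet normal -0.466 -0.490 -0.737
outer loop
vertex 4.13 -0.865 2.766
vertex 3.374 -1.167 3.445
vertex 3.56 0.033 2.53
endloop
endfacet
facet normal 0.713 0.284 -0.641
outer loop
vertex 3.56 0.033 2.53
vertex 5.096 0.148 4.291
vertex 4.13 -0.865 2.766
endloop
endfacet
facet normal 0.524 -0.824 0.216
outer loop
vertex 4.13 -0.865 2.766
vertex 4.34 -0.153 4.97
vertex 3.374 -1.167 3.445
endloop
endfacet
facet normal 0.523 -0.825 0.217
outer loop
vertex 5.096 0.148 4.291
vertex 4.34 -0.153 4.97
vertex 4.13 -0.865 2.766
endloop
endfacet
facet normal -0.264 0.466 0.844
outer loop
vertex -3.771 0.916 0.812
vertex -3.993 0.294 1.086
vertex -3.316 0.506 1.181
endloop
endfacet
facet normal 0.286 0.797 0.532
outer loop
vertex -3.771 0.916 0.812
vertex -3.316 0.506 1.181
vertex -3.099 0.829 0.581
endloop
endfacet
facet normal 0.085 0.989 -0.125
outer loop
vertex -3.771 0.916 0.812
vertex -3.099 0.829 0.581
vertex -3.642 0.817 0.115
endloop
endfacet
facet normal -0.589 0.778 -0.219
outer loop
vertex -3.771 0.916 0.812
vertex -3.642 0.817 0.115
vertex -4.194 0.487 0.427
endloop
endfacet
facet normal -0.806 0.455 0.379
outer loop
vertex -3.771 0.916 0.812
vertex -4.194 0.487 0.427
vertex -3.993 0.294 1.086
endloop
endfacet
facet normal 0.819 0.326 0.472
outer loop
vertex -3.099 0.829 0.581
vertex -3.316 0.506 1.181
vertex -2.906 0.153 0.713
endloop
endfacet
facet normal -0.072 -0.208 0.976
outer loop
vertex -3.316 0.506 1.181
vertex -3.993 0.294 1.086
vertex -3.458 -0.177 1.025
endloop
endfacet
facet normal -0.948 -0.227 0.223
outer loop
vertex -3.993 0.294 1.086
vertex -4.194 0.487 0.427
vertex -4.001 -0.189 0.559
endloop
endfacet
facet normal -0.598 0.295 -0.746
outer loop
vertex -4.194 0.487 0.427
vertex -3.642 0.817 0.115
vertex -3.784 0.134 -0.041
endloop
endfacet
facet normal 0.494 0.637 -0.592
outer loop
vertex -3.642 0.817 0.115
vertex -3.099 0.829 0.581
vertex -3.107 0.346 0.054
endloop
endfacet
facet normal 0.589 -0.778 0.219
outer loop
vertex -3.329 -0.276 0.328
vertex -2.906 0.153 0.713
vertex -3.458 -0.177 1.025
endloop
endfacet
facet normal -0.085 -0.989 0.125
outer loop
vertex -3.329 -0.276 0.328
vertex -3.458 -0.177 1.025
vertex -4.001 -0.189 0.559
endloop
endfacet
facet normal -0.286 -0.797 -0.532
outer loop
vertex -3.329 -0.276 0.328
vertex -4.001 -0.189 0.559
vertex -3.784 0.134 -0.041
endloop
endfacet
facet normal 0.264 -0.466 -0.844
outer loop
vertex -3.329 -0.276 0.328
vertex -3.784 0.134 -0.041
vertex -3.107 0.346 0.054
endloop
endfacet
facet normal 0.806 -0.455 -0.379
outer loop
vertex -3.329 -0.276 0.328
vertex -3.107 0.346 0.054
vertex -2.906 0.153 0.713
endloop
endfacet
facet normal 0.598 -0.295 0.746
outer loop
vertex -3.458 -0.177 1.025
vertex -2.906 0.153 0.713
vertex -3.316 0.506 1.181
endloop
endfacet
facet normal -0.494 -0.637 0.592
outer loop
vertex -4.001 -0.189 0.559
vertex -3.458 -0.177 1.025
vertex -3.993 0.294 1.086
endloop
endfacet
facet normal -0.819 -0.326 -0.472
outer loop
vertex -3.784 0.134 -0.041
vertex -4.001 -0.189 0.559
vertex -4.194 0.487 0.427
endloop
endfacet
facet normal 0.072 0.208 -0.976
outer loop
vertex -3.107 0.346 0.054
vertex -3.784 0.134 -0.041
vertex -3.642 0.817 0.115
endloop
endfacet
facet normal 0.948 0.227 -0.223
outer loop
vertex -2.906 0.153 0.713
vertex -3.107 0.346 0.054
vertex -3.099 0.829 0.581
endloop
endfacet

endsolid


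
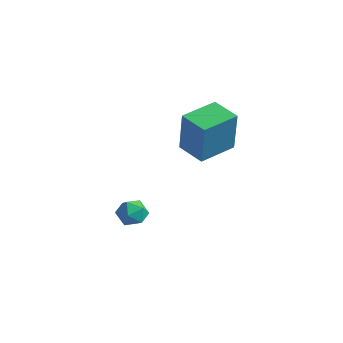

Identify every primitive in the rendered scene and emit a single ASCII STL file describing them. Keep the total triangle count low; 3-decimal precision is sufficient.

solid 
facet normal -0.662 0.687 0.300
outer loop
vertex -2.031 -0.978 -3.294
vertex -2.309 -1.448 -2.832
vertex -1.774 -1.021 -2.628
endloop
endfacet
facet normal -0.055 0.995 0.085
outer loop
vertex -2.031 -0.978 -3.294
vertex -1.774 -1.021 -2.628
vertex -1.325 -0.949 -3.181
endloop
endfacet
facet normal 0.062 0.803 -0.592
outer loop
vertex -2.031 -0.978 -3.294
vertex -1.325 -0.949 -3.181
vertex -1.584 -1.331 -3.726
endloop
endfacet
facet normal -0.473 0.376 -0.797
outer loop
vertex -2.031 -0.978 -3.294
vertex -1.584 -1.331 -3.726
vertex -2.192 -1.64 -3.511
endloop
endfacet
facet normal -0.921 0.304 -0.245
outer loop
vertex -2.031 -0.978 -3.294
vertex -2.192 -1.64 -3.511
vertex -2.309 -1.448 -2.832
endloop
endfacet
facet normal 0.476 0.735 0.483
outer loop
vertex -1.325 -0.949 -3.181
vertex -1.774 -1.021 -2.628
vertex -1.168 -1.4 -2.649
endloop
endfacet
facet normal -0.505 0.236 0.830
outer loop
vertex -1.774 -1.021 -2.628
vertex -2.309 -1.448 -2.832
vertex -1.776 -1.709 -2.434
endloop
endfacet
facet normal -0.923 -0.382 -0.051
outer loop
vertex -2.309 -1.448 -2.832
vertex -2.192 -1.64 -3.511
vertex -2.035 -2.091 -2.979
endloop
endfacet
facet normal -0.199 -0.265 -0.943
outer loop
vertex -2.192 -1.64 -3.511
vertex -1.584 -1.331 -3.726
vertex -1.586 -2.019 -3.532
endloop
endfacet
facet normal 0.666 0.424 -0.614
outer loop
vertex -1.584 -1.331 -3.726
vertex -1.325 -0.949 -3.181
vertex -1.051 -1.592 -3.328
endloop
endfacet
facet normal 0.473 -0.376 0.797
outer loop
vertex -1.329 -2.062 -2.866
vertex -1.168 -1.4 -2.649
vertex -1.776 -1.709 -2.434
endloop
endfacet
facet normal -0.062 -0.803 0.592
outer loop
vertex -1.329 -2.062 -2.866
vertex -1.776 -1.709 -2.434
vertex -2.035 -2.091 -2.979
endloop
endfacet
facet normal 0.055 -0.995 -0.085
outer loop
vertex -1.329 -2.062 -2.866
vertex -2.035 -2.091 -2.979
vertex -1.586 -2.019 -3.532
endloop
endfacet
facet normal 0.662 -0.687 -0.300
outer loop
vertex -1.329 -2.062 -2.866
vertex -1.586 -2.019 -3.532
vertex -1.051 -1.592 -3.328
endloop
endfacet
facet normal 0.921 -0.304 0.245
outer loop
vertex -1.329 -2.062 -2.866
vertex -1.051 -1.592 -3.328
vertex -1.168 -1.4 -2.649
endloop
endfacet
facet normal 0.199 0.265 0.943
outer loop
vertex -1.776 -1.709 -2.434
vertex -1.168 -1.4 -2.649
vertex -1.774 -1.021 -2.628
endloop
endfacet
facet normal -0.666 -0.424 0.614
outer loop
vertex -2.035 -2.091 -2.979
vertex -1.776 -1.709 -2.434
vertex -2.309 -1.448 -2.832
endloop
endfacet
facet normal -0.476 -0.735 -0.483
outer loop
vertex -1.586 -2.019 -3.532
vertex -2.035 -2.091 -2.979
vertex -2.192 -1.64 -3.511
endloop
endfacet
facet normal 0.505 -0.236 -0.830
outer loop
vertex -1.051 -1.592 -3.328
vertex -1.586 -2.019 -3.532
vertex -1.584 -1.331 -3.726
endloop
endfacet
facet normal 0.923 0.382 0.051
outer loop
vertex -1.168 -1.4 -2.649
vertex -1.051 -1.592 -3.328
vertex -1.325 -0.949 -3.181
endloop
endfacet
facet normal -0.976 0.041 0.216
outer loop
vertex -0.05 -0.412 2.509
vertex 0.064 1.231 2.713
vertex -0.473 -0.139 0.543
endloop
endfacet
facet normal -0.068 -0.990 -0.123
outer loop
vertex 0.776 -0.191 0.267
vertex -0.05 -0.412 2.509
vertex -0.473 -0.139 0.543
endloop
endfacet
facet normal -0.976 0.041 0.216
outer loop
vertex -0.473 -0.139 0.543
vertex 0.064 1.231 2.713
vertex -0.359 1.505 0.746
endloop
endfacet
facet normal -0.208 0.134 -0.969
outer loop
vertex -0.359 1.505 0.746
vertex 0.776 -0.191 0.267
vertex -0.473 -0.139 0.543
endloop
endfacet
facet normal 0.208 -0.135 0.969
outer loop
vertex -0.05 -0.412 2.509
vertex 1.313 1.179 2.437
vertex 0.064 1.231 2.713
endloop
endfacet
facet normal -0.069 -0.990 -0.123
outer loop
vertex 1.199 -0.465 2.234
vertex -0.05 -0.412 2.509
vertex 0.776 -0.191 0.267
endloop
endfacet
facet normal 0.208 -0.134 0.969
outer loop
vertex 1.199 -0.465 2.234
vertex 1.313 1.179 2.437
vertex -0.05 -0.412 2.509
endloop
endfacet
facet normal 0.068 0.990 0.123
outer loop
vertex 0.064 1.231 2.713
vertex 1.313 1.179 2.437
vertex -0.359 1.505 0.746
endloop
endfacet
facet normal -0.208 0.135 -0.969
outer loop
vertex 0.89 1.452 0.471
vertex 0.776 -0.191 0.267
vertex -0.359 1.505 0.746
endloop
endfacet
facet normal 0.069 0.990 0.123
outer loop
vertex -0.359 1.505 0.746
vertex 1.313 1.179 2.437
vertex 0.89 1.452 0.471
endloop
endfacet
facet normal 0.976 -0.041 -0.216
outer loop
vertex 0.89 1.452 0.471
vertex 1.199 -0.465 2.234
vertex 0.776 -0.191 0.267
endloop
endfacet
facet normal 0.976 -0.041 -0.216
outer loop
vertex 1.313 1.179 2.437
vertex 1.199 -0.465 2.234
vertex 0.89 1.452 0.471
endloop
endfacet

endsolid
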